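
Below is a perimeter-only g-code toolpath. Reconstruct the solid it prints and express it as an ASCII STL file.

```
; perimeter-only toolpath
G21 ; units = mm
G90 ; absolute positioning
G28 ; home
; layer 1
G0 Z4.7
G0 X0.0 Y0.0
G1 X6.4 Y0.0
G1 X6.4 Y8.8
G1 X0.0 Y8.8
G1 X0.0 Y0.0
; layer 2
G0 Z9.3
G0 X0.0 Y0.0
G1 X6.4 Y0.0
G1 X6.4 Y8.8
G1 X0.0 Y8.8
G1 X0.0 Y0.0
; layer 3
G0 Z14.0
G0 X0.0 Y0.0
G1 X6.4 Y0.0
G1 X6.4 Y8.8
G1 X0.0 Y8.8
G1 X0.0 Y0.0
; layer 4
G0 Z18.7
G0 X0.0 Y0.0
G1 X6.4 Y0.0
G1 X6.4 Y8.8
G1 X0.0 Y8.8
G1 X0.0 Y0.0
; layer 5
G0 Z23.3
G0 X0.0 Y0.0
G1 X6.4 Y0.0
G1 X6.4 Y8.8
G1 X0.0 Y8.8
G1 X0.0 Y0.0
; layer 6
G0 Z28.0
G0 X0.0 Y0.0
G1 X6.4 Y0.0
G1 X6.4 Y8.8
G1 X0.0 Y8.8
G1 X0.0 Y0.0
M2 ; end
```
solid part
  facet normal 0.0000 0.0000 -1.0000
    outer loop
      vertex 6.4 8.8 0.0
      vertex 6.4 0.0 0.0
      vertex 0.0 0.0 0.0
    endloop
  endfacet
  facet normal 0.0000 0.0000 -1.0000
    outer loop
      vertex 0.0 8.8 0.0
      vertex 6.4 8.8 0.0
      vertex 0.0 0.0 0.0
    endloop
  endfacet
  facet normal 0.0000 0.0000 1.0000
    outer loop
      vertex 0.0 0.0 28.0
      vertex 6.4 0.0 28.0
      vertex 6.4 8.8 28.0
    endloop
  endfacet
  facet normal 0.0000 0.0000 1.0000
    outer loop
      vertex 0.0 0.0 28.0
      vertex 6.4 8.8 28.0
      vertex 0.0 8.8 28.0
    endloop
  endfacet
  facet normal 0.0000 -1.0000 0.0000
    outer loop
      vertex 0.0 0.0 0.0
      vertex 6.4 0.0 0.0
      vertex 6.4 0.0 28.0
    endloop
  endfacet
  facet normal 0.0000 -1.0000 0.0000
    outer loop
      vertex 0.0 0.0 0.0
      vertex 6.4 0.0 28.0
      vertex 0.0 0.0 28.0
    endloop
  endfacet
  facet normal 0.0000 1.0000 0.0000
    outer loop
      vertex 6.4 8.8 28.0
      vertex 6.4 8.8 0.0
      vertex 0.0 8.8 0.0
    endloop
  endfacet
  facet normal 0.0000 1.0000 0.0000
    outer loop
      vertex 0.0 8.8 28.0
      vertex 6.4 8.8 28.0
      vertex 0.0 8.8 0.0
    endloop
  endfacet
  facet normal -1.0000 0.0000 0.0000
    outer loop
      vertex 0.0 8.8 28.0
      vertex 0.0 8.8 0.0
      vertex 0.0 0.0 0.0
    endloop
  endfacet
  facet normal -1.0000 0.0000 0.0000
    outer loop
      vertex 0.0 0.0 28.0
      vertex 0.0 8.8 28.0
      vertex 0.0 0.0 0.0
    endloop
  endfacet
  facet normal 1.0000 0.0000 0.0000
    outer loop
      vertex 6.4 0.0 0.0
      vertex 6.4 8.8 0.0
      vertex 6.4 8.8 28.0
    endloop
  endfacet
  facet normal 1.0000 0.0000 0.0000
    outer loop
      vertex 6.4 0.0 0.0
      vertex 6.4 8.8 28.0
      vertex 6.4 0.0 28.0
    endloop
  endfacet
endsolid part

The G0 Z moves step by Δz≈4.7 mm. Every layer's G1 loop is the same polygon, so the solid is a straight extrusion of it from z=0 to z≈28. Closing with flat bottom and top caps and triangulating gives 12 facets — a rectangular box, roughly 6.4 × 8.8 mm footprint and 28 mm tall.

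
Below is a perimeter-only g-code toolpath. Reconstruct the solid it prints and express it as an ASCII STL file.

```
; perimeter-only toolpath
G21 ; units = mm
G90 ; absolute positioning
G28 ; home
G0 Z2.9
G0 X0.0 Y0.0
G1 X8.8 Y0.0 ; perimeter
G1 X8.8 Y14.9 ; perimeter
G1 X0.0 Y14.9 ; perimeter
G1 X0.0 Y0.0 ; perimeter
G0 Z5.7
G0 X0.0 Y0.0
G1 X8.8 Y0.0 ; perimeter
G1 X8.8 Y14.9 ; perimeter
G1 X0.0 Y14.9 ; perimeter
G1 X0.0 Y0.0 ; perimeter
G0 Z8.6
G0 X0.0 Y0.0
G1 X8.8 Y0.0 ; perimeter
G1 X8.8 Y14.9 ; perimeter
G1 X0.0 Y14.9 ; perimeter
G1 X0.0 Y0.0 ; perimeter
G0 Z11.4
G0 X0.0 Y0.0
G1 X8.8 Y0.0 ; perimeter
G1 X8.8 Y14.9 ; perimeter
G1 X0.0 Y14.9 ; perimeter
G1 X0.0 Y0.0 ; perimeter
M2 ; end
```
solid part
  facet normal 0.0000 0.0000 -1.0000
    outer loop
      vertex 8.8 14.9 0.0
      vertex 8.8 0.0 0.0
      vertex 0.0 0.0 0.0
    endloop
  endfacet
  facet normal 0.0000 0.0000 -1.0000
    outer loop
      vertex 0.0 14.9 0.0
      vertex 8.8 14.9 0.0
      vertex 0.0 0.0 0.0
    endloop
  endfacet
  facet normal 0.0000 0.0000 1.0000
    outer loop
      vertex 0.0 0.0 11.4
      vertex 8.8 0.0 11.4
      vertex 8.8 14.9 11.4
    endloop
  endfacet
  facet normal 0.0000 0.0000 1.0000
    outer loop
      vertex 0.0 0.0 11.4
      vertex 8.8 14.9 11.4
      vertex 0.0 14.9 11.4
    endloop
  endfacet
  facet normal 0.0000 -1.0000 0.0000
    outer loop
      vertex 0.0 0.0 0.0
      vertex 8.8 0.0 0.0
      vertex 8.8 0.0 11.4
    endloop
  endfacet
  facet normal 0.0000 -1.0000 0.0000
    outer loop
      vertex 0.0 0.0 0.0
      vertex 8.8 0.0 11.4
      vertex 0.0 0.0 11.4
    endloop
  endfacet
  facet normal 0.0000 1.0000 0.0000
    outer loop
      vertex 8.8 14.9 11.4
      vertex 8.8 14.9 0.0
      vertex 0.0 14.9 0.0
    endloop
  endfacet
  facet normal 0.0000 1.0000 0.0000
    outer loop
      vertex 0.0 14.9 11.4
      vertex 8.8 14.9 11.4
      vertex 0.0 14.9 0.0
    endloop
  endfacet
  facet normal -1.0000 0.0000 0.0000
    outer loop
      vertex 0.0 14.9 11.4
      vertex 0.0 14.9 0.0
      vertex 0.0 0.0 0.0
    endloop
  endfacet
  facet normal -1.0000 0.0000 0.0000
    outer loop
      vertex 0.0 0.0 11.4
      vertex 0.0 14.9 11.4
      vertex 0.0 0.0 0.0
    endloop
  endfacet
  facet normal 1.0000 0.0000 0.0000
    outer loop
      vertex 8.8 0.0 0.0
      vertex 8.8 14.9 0.0
      vertex 8.8 14.9 11.4
    endloop
  endfacet
  facet normal 1.0000 0.0000 0.0000
    outer loop
      vertex 8.8 0.0 0.0
      vertex 8.8 14.9 11.4
      vertex 8.8 0.0 11.4
    endloop
  endfacet
endsolid part

The G0 Z moves step by Δz≈2.9 mm. Every layer's G1 loop is the same polygon, so the solid is a straight extrusion of it from z=0 to z≈11.4. Closing with flat bottom and top caps and triangulating gives 12 facets — a rectangular box, roughly 8.8 × 14.9 mm footprint and 11.4 mm tall.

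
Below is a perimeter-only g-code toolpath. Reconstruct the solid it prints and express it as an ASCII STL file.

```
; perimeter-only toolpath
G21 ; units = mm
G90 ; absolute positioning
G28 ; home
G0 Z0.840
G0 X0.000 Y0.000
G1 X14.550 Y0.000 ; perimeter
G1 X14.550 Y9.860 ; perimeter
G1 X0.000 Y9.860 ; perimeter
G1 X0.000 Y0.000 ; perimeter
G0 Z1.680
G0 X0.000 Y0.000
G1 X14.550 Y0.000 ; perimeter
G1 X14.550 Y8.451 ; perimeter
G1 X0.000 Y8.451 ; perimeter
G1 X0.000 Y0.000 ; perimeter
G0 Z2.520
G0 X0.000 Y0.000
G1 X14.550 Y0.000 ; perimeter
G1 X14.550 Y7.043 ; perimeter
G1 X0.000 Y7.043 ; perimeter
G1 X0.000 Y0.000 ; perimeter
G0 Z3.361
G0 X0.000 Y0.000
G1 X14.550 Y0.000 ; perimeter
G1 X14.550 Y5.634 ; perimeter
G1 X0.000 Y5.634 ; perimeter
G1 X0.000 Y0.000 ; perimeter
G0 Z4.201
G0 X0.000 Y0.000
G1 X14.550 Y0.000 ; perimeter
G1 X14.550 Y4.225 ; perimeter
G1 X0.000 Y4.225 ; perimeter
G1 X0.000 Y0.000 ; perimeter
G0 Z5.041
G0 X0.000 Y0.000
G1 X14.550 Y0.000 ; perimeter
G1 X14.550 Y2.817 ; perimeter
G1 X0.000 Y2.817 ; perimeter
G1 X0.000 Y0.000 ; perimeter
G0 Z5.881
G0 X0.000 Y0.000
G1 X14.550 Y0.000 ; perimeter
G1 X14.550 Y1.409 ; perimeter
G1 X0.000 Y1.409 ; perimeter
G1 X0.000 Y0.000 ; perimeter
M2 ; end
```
solid part
  facet normal 0.0000 0.0000 -1.0000
    outer loop
      vertex 14.550 11.268 0.000
      vertex 14.550 0.000 0.000
      vertex 0.000 0.000 0.000
    endloop
  endfacet
  facet normal 0.0000 0.0000 -1.0000
    outer loop
      vertex 0.000 11.268 0.000
      vertex 14.550 11.268 0.000
      vertex 0.000 0.000 0.000
    endloop
  endfacet
  facet normal 0.0000 -1.0000 0.0000
    outer loop
      vertex 0.000 0.000 0.000
      vertex 14.550 0.000 0.000
      vertex 14.550 0.000 6.721
    endloop
  endfacet
  facet normal 0.0000 -1.0000 0.0000
    outer loop
      vertex 0.000 0.000 0.000
      vertex 14.550 0.000 6.721
      vertex 0.000 0.000 6.721
    endloop
  endfacet
  facet normal 0.0000 0.5123 0.8588
    outer loop
      vertex 0.000 0.000 6.721
      vertex 14.550 0.000 6.721
      vertex 14.550 11.268 0.000
    endloop
  endfacet
  facet normal 0.0000 0.5123 0.8588
    outer loop
      vertex 0.000 0.000 6.721
      vertex 14.550 11.268 0.000
      vertex 0.000 11.268 0.000
    endloop
  endfacet
  facet normal -1.0000 0.0000 0.0000
    outer loop
      vertex 0.000 0.000 6.721
      vertex 0.000 11.268 0.000
      vertex 0.000 0.000 0.000
    endloop
  endfacet
  facet normal 1.0000 0.0000 0.0000
    outer loop
      vertex 14.550 0.000 0.000
      vertex 14.550 11.268 0.000
      vertex 14.550 0.000 6.721
    endloop
  endfacet
endsolid part

The G0 Z moves step by Δz≈0.840 mm. The G1 loops shrink linearly with z, so the solid tapers from its base footprint up to z≈6.72. Closing with a flat bottom cap and the tapered top and triangulating gives 8 facets — a wedge (ramp): 14.6 × 11.3 mm base, rising to 6.72 mm along the y=0 edge and sloping linearly to z=0 at y=11.3.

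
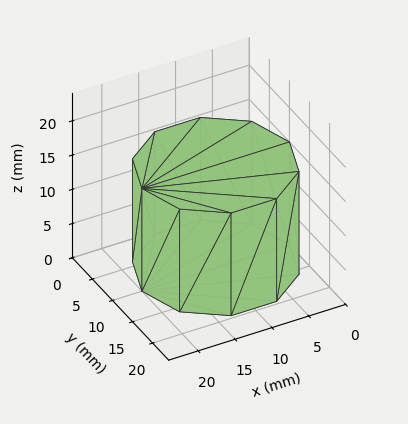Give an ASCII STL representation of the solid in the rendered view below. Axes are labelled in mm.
Reading the render: the shape is a regular 10-sided prism (a cylinder approximated with 10 flat sides), circumscribed radius ≈ 10 mm, height ≈ 15 mm (dimensions read to the nearest mm from the axis ticks). For the STL, each face is triangulated and given an outward normal.

solid part
  facet normal 0.0000 0.0000 -1.0000
    outer loop
      vertex 13.090 19.511 0.000
      vertex 18.090 15.878 0.000
      vertex 20.000 10.000 0.000
    endloop
  endfacet
  facet normal 0.0000 0.0000 -1.0000
    outer loop
      vertex 6.910 19.511 0.000
      vertex 13.090 19.511 0.000
      vertex 20.000 10.000 0.000
    endloop
  endfacet
  facet normal 0.0000 0.0000 -1.0000
    outer loop
      vertex 1.910 15.878 0.000
      vertex 6.910 19.511 0.000
      vertex 20.000 10.000 0.000
    endloop
  endfacet
  facet normal 0.0000 0.0000 -1.0000
    outer loop
      vertex 0.000 10.000 0.000
      vertex 1.910 15.878 0.000
      vertex 20.000 10.000 0.000
    endloop
  endfacet
  facet normal 0.0000 0.0000 -1.0000
    outer loop
      vertex 1.910 4.122 0.000
      vertex 0.000 10.000 0.000
      vertex 20.000 10.000 0.000
    endloop
  endfacet
  facet normal 0.0000 0.0000 -1.0000
    outer loop
      vertex 6.910 0.489 0.000
      vertex 1.910 4.122 0.000
      vertex 20.000 10.000 0.000
    endloop
  endfacet
  facet normal 0.0000 0.0000 -1.0000
    outer loop
      vertex 13.090 0.489 0.000
      vertex 6.910 0.489 0.000
      vertex 20.000 10.000 0.000
    endloop
  endfacet
  facet normal 0.0000 0.0000 -1.0000
    outer loop
      vertex 18.090 4.122 0.000
      vertex 13.090 0.489 0.000
      vertex 20.000 10.000 0.000
    endloop
  endfacet
  facet normal 0.0000 0.0000 1.0000
    outer loop
      vertex 20.000 10.000 15.000
      vertex 18.090 15.878 15.000
      vertex 13.090 19.511 15.000
    endloop
  endfacet
  facet normal 0.0000 0.0000 1.0000
    outer loop
      vertex 20.000 10.000 15.000
      vertex 13.090 19.511 15.000
      vertex 6.910 19.511 15.000
    endloop
  endfacet
  facet normal 0.0000 0.0000 1.0000
    outer loop
      vertex 20.000 10.000 15.000
      vertex 6.910 19.511 15.000
      vertex 1.910 15.878 15.000
    endloop
  endfacet
  facet normal 0.0000 0.0000 1.0000
    outer loop
      vertex 20.000 10.000 15.000
      vertex 1.910 15.878 15.000
      vertex 0.000 10.000 15.000
    endloop
  endfacet
  facet normal 0.0000 0.0000 1.0000
    outer loop
      vertex 20.000 10.000 15.000
      vertex 0.000 10.000 15.000
      vertex 1.910 4.122 15.000
    endloop
  endfacet
  facet normal 0.0000 0.0000 1.0000
    outer loop
      vertex 20.000 10.000 15.000
      vertex 1.910 4.122 15.000
      vertex 6.910 0.489 15.000
    endloop
  endfacet
  facet normal 0.0000 0.0000 1.0000
    outer loop
      vertex 20.000 10.000 15.000
      vertex 6.910 0.489 15.000
      vertex 13.090 0.489 15.000
    endloop
  endfacet
  facet normal 0.0000 0.0000 1.0000
    outer loop
      vertex 20.000 10.000 15.000
      vertex 13.090 0.489 15.000
      vertex 18.090 4.122 15.000
    endloop
  endfacet
  facet normal 0.9511 0.3090 0.0000
    outer loop
      vertex 20.000 10.000 0.000
      vertex 18.090 15.878 0.000
      vertex 18.090 15.878 15.000
    endloop
  endfacet
  facet normal 0.9511 0.3090 0.0000
    outer loop
      vertex 20.000 10.000 0.000
      vertex 18.090 15.878 15.000
      vertex 20.000 10.000 15.000
    endloop
  endfacet
  facet normal 0.5878 0.8090 0.0000
    outer loop
      vertex 18.090 15.878 0.000
      vertex 13.090 19.511 0.000
      vertex 13.090 19.511 15.000
    endloop
  endfacet
  facet normal 0.5878 0.8090 0.0000
    outer loop
      vertex 18.090 15.878 0.000
      vertex 13.090 19.511 15.000
      vertex 18.090 15.878 15.000
    endloop
  endfacet
  facet normal 0.0000 1.0000 0.0000
    outer loop
      vertex 13.090 19.511 0.000
      vertex 6.910 19.511 0.000
      vertex 6.910 19.511 15.000
    endloop
  endfacet
  facet normal 0.0000 1.0000 0.0000
    outer loop
      vertex 13.090 19.511 0.000
      vertex 6.910 19.511 15.000
      vertex 13.090 19.511 15.000
    endloop
  endfacet
  facet normal -0.5878 0.8090 0.0000
    outer loop
      vertex 6.910 19.511 0.000
      vertex 1.910 15.878 0.000
      vertex 1.910 15.878 15.000
    endloop
  endfacet
  facet normal -0.5878 0.8090 0.0000
    outer loop
      vertex 6.910 19.511 0.000
      vertex 1.910 15.878 15.000
      vertex 6.910 19.511 15.000
    endloop
  endfacet
  facet normal -0.9511 0.3090 0.0000
    outer loop
      vertex 1.910 15.878 0.000
      vertex 0.000 10.000 0.000
      vertex 0.000 10.000 15.000
    endloop
  endfacet
  facet normal -0.9511 0.3090 0.0000
    outer loop
      vertex 1.910 15.878 0.000
      vertex 0.000 10.000 15.000
      vertex 1.910 15.878 15.000
    endloop
  endfacet
  facet normal -0.9511 -0.3090 0.0000
    outer loop
      vertex 0.000 10.000 0.000
      vertex 1.910 4.122 0.000
      vertex 1.910 4.122 15.000
    endloop
  endfacet
  facet normal -0.9511 -0.3090 0.0000
    outer loop
      vertex 0.000 10.000 0.000
      vertex 1.910 4.122 15.000
      vertex 0.000 10.000 15.000
    endloop
  endfacet
  facet normal -0.5878 -0.8090 0.0000
    outer loop
      vertex 1.910 4.122 0.000
      vertex 6.910 0.489 0.000
      vertex 6.910 0.489 15.000
    endloop
  endfacet
  facet normal -0.5878 -0.8090 0.0000
    outer loop
      vertex 1.910 4.122 0.000
      vertex 6.910 0.489 15.000
      vertex 1.910 4.122 15.000
    endloop
  endfacet
  facet normal 0.0000 -1.0000 0.0000
    outer loop
      vertex 6.910 0.489 0.000
      vertex 13.090 0.489 0.000
      vertex 13.090 0.489 15.000
    endloop
  endfacet
  facet normal 0.0000 -1.0000 0.0000
    outer loop
      vertex 6.910 0.489 0.000
      vertex 13.090 0.489 15.000
      vertex 6.910 0.489 15.000
    endloop
  endfacet
  facet normal 0.5878 -0.8090 0.0000
    outer loop
      vertex 13.090 0.489 0.000
      vertex 18.090 4.122 0.000
      vertex 18.090 4.122 15.000
    endloop
  endfacet
  facet normal 0.5878 -0.8090 0.0000
    outer loop
      vertex 13.090 0.489 0.000
      vertex 18.090 4.122 15.000
      vertex 13.090 0.489 15.000
    endloop
  endfacet
  facet normal 0.9511 -0.3090 0.0000
    outer loop
      vertex 18.090 4.122 0.000
      vertex 20.000 10.000 0.000
      vertex 20.000 10.000 15.000
    endloop
  endfacet
  facet normal 0.9511 -0.3090 0.0000
    outer loop
      vertex 18.090 4.122 0.000
      vertex 20.000 10.000 15.000
      vertex 18.090 4.122 15.000
    endloop
  endfacet
endsolid part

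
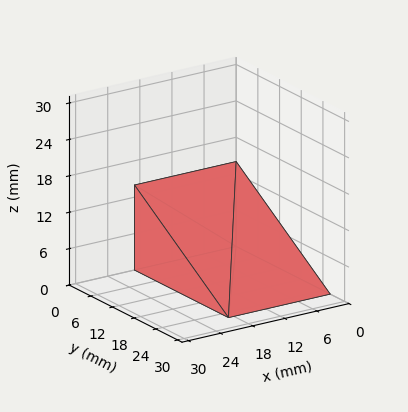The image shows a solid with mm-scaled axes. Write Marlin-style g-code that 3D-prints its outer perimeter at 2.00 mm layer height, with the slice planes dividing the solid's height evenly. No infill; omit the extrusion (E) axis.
Reading the render: the shape is a wedge (ramp): 19 × 26 mm base, rising to 14 mm along the y=0 edge and sloping linearly to z=0 at y=26 (dimensions read to the nearest mm from the axis ticks). For the g-code, the solid's height is divided into equal slices at the stated Δz and each level perimeter traced with G1 moves after a G0 lift.

; perimeter-only toolpath
G21 ; units = mm
G90 ; absolute positioning
G28 ; home
; layer 1
G0 Z2.00
G0 X0.00 Y0.00
G1 X19.00 Y0.00
G1 X19.00 Y22.29
G1 X0.00 Y22.29
G1 X0.00 Y0.00
; layer 2
G0 Z4.00
G0 X0.00 Y0.00
G1 X19.00 Y0.00
G1 X19.00 Y18.57
G1 X0.00 Y18.57
G1 X0.00 Y0.00
; layer 3
G0 Z6.00
G0 X0.00 Y0.00
G1 X19.00 Y0.00
G1 X19.00 Y14.86
G1 X0.00 Y14.86
G1 X0.00 Y0.00
; layer 4
G0 Z8.00
G0 X0.00 Y0.00
G1 X19.00 Y0.00
G1 X19.00 Y11.14
G1 X0.00 Y11.14
G1 X0.00 Y0.00
; layer 5
G0 Z10.00
G0 X0.00 Y0.00
G1 X19.00 Y0.00
G1 X19.00 Y7.43
G1 X0.00 Y7.43
G1 X0.00 Y0.00
; layer 6
G0 Z12.00
G0 X0.00 Y0.00
G1 X19.00 Y0.00
G1 X19.00 Y3.71
G1 X0.00 Y3.71
G1 X0.00 Y0.00
M2 ; end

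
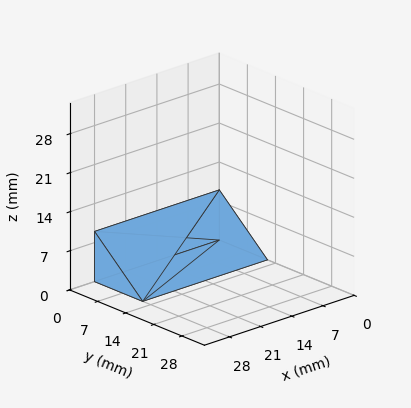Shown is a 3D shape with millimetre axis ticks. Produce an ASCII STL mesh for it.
Reading the render: the shape is a wedge (ramp): 28 × 12 mm base, rising to 9 mm along the y=0 edge and sloping linearly to z=0 at y=12 (dimensions read to the nearest mm from the axis ticks). For the STL, each face is triangulated and given an outward normal.

solid part
  facet normal 0.0000 0.0000 -1.0000
    outer loop
      vertex 28.0 12.0 0.0
      vertex 28.0 0.0 0.0
      vertex 0.0 0.0 0.0
    endloop
  endfacet
  facet normal 0.0000 0.0000 -1.0000
    outer loop
      vertex 0.0 12.0 0.0
      vertex 28.0 12.0 0.0
      vertex 0.0 0.0 0.0
    endloop
  endfacet
  facet normal 0.0000 -1.0000 0.0000
    outer loop
      vertex 0.0 0.0 0.0
      vertex 28.0 0.0 0.0
      vertex 28.0 0.0 9.0
    endloop
  endfacet
  facet normal 0.0000 -1.0000 0.0000
    outer loop
      vertex 0.0 0.0 0.0
      vertex 28.0 0.0 9.0
      vertex 0.0 0.0 9.0
    endloop
  endfacet
  facet normal 0.0000 0.6000 0.8000
    outer loop
      vertex 0.0 0.0 9.0
      vertex 28.0 0.0 9.0
      vertex 28.0 12.0 0.0
    endloop
  endfacet
  facet normal 0.0000 0.6000 0.8000
    outer loop
      vertex 0.0 0.0 9.0
      vertex 28.0 12.0 0.0
      vertex 0.0 12.0 0.0
    endloop
  endfacet
  facet normal -1.0000 0.0000 0.0000
    outer loop
      vertex 0.0 0.0 9.0
      vertex 0.0 12.0 0.0
      vertex 0.0 0.0 0.0
    endloop
  endfacet
  facet normal 1.0000 0.0000 0.0000
    outer loop
      vertex 28.0 0.0 0.0
      vertex 28.0 12.0 0.0
      vertex 28.0 0.0 9.0
    endloop
  endfacet
endsolid part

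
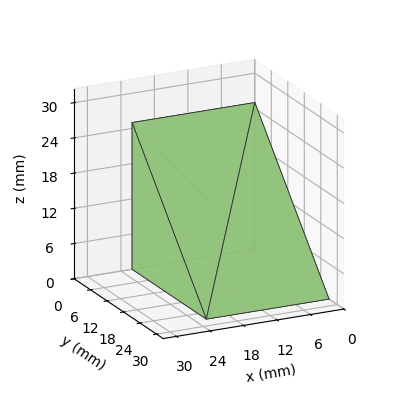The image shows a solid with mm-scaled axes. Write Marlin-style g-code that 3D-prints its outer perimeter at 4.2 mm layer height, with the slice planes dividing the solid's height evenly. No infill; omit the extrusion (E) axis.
Reading the render: the shape is a wedge (ramp): 22 × 27 mm base, rising to 25 mm along the y=0 edge and sloping linearly to z=0 at y=27 (dimensions read to the nearest mm from the axis ticks). For the g-code, the solid's height is divided into equal slices at the stated Δz and each level perimeter traced with G1 moves after a G0 lift.

; perimeter-only toolpath
G21 ; units = mm
G90 ; absolute positioning
G28 ; home
; layer 1
G0 Z4.2
G0 X0.0 Y0.0
G1 X22.0 Y0.0
G1 X22.0 Y22.5
G1 X0.0 Y22.5
G1 X0.0 Y0.0
; layer 2
G0 Z8.3
G0 X0.0 Y0.0
G1 X22.0 Y0.0
G1 X22.0 Y18.0
G1 X0.0 Y18.0
G1 X0.0 Y0.0
; layer 3
G0 Z12.5
G0 X0.0 Y0.0
G1 X22.0 Y0.0
G1 X22.0 Y13.5
G1 X0.0 Y13.5
G1 X0.0 Y0.0
; layer 4
G0 Z16.7
G0 X0.0 Y0.0
G1 X22.0 Y0.0
G1 X22.0 Y9.0
G1 X0.0 Y9.0
G1 X0.0 Y0.0
; layer 5
G0 Z20.8
G0 X0.0 Y0.0
G1 X22.0 Y0.0
G1 X22.0 Y4.5
G1 X0.0 Y4.5
G1 X0.0 Y0.0
M2 ; end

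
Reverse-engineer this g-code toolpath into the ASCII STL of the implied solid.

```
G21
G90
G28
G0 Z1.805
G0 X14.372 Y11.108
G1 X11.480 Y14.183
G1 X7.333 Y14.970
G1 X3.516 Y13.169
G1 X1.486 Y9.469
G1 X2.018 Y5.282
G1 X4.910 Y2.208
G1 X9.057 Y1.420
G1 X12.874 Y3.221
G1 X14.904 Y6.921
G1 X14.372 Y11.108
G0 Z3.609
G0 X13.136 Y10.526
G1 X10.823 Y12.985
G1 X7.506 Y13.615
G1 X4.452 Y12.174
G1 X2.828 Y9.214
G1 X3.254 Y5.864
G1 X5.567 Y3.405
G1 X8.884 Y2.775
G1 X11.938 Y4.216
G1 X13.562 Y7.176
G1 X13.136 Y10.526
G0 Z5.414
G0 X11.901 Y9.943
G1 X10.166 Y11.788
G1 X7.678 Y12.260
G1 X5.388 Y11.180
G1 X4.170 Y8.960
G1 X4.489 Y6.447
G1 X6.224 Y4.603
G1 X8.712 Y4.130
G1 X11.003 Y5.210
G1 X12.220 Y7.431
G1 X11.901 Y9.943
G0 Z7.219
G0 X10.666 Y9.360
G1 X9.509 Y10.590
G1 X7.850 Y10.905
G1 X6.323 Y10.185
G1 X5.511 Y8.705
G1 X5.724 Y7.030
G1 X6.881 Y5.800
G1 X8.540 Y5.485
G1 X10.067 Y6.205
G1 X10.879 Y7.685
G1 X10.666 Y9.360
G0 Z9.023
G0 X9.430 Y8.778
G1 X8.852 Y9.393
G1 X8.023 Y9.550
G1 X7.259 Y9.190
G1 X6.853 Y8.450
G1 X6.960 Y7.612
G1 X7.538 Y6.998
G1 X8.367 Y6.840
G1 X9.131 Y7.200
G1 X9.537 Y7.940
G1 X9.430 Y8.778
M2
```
solid part
  facet normal 0.0000 0.0000 -1.0000
    outer loop
      vertex 7.161 16.325 0.000
      vertex 12.137 15.380 0.000
      vertex 15.607 11.691 0.000
    endloop
  endfacet
  facet normal 0.0000 0.0000 -1.0000
    outer loop
      vertex 2.580 14.164 0.000
      vertex 7.161 16.325 0.000
      vertex 15.607 11.691 0.000
    endloop
  endfacet
  facet normal 0.0000 0.0000 -1.0000
    outer loop
      vertex 0.144 9.724 0.000
      vertex 2.580 14.164 0.000
      vertex 15.607 11.691 0.000
    endloop
  endfacet
  facet normal 0.0000 0.0000 -1.0000
    outer loop
      vertex 0.783 4.699 0.000
      vertex 0.144 9.724 0.000
      vertex 15.607 11.691 0.000
    endloop
  endfacet
  facet normal 0.0000 0.0000 -1.0000
    outer loop
      vertex 4.253 1.010 0.000
      vertex 0.783 4.699 0.000
      vertex 15.607 11.691 0.000
    endloop
  endfacet
  facet normal 0.0000 0.0000 -1.0000
    outer loop
      vertex 9.229 0.065 0.000
      vertex 4.253 1.010 0.000
      vertex 15.607 11.691 0.000
    endloop
  endfacet
  facet normal 0.0000 0.0000 -1.0000
    outer loop
      vertex 13.810 2.226 0.000
      vertex 9.229 0.065 0.000
      vertex 15.607 11.691 0.000
    endloop
  endfacet
  facet normal 0.0000 0.0000 -1.0000
    outer loop
      vertex 16.246 6.666 0.000
      vertex 13.810 2.226 0.000
      vertex 15.607 11.691 0.000
    endloop
  endfacet
  facet normal 0.5912 0.5561 0.5842
    outer loop
      vertex 15.607 11.691 0.000
      vertex 12.137 15.380 0.000
      vertex 8.195 8.195 10.828
    endloop
  endfacet
  facet normal 0.1514 0.7973 0.5842
    outer loop
      vertex 12.137 15.380 0.000
      vertex 7.161 16.325 0.000
      vertex 8.195 8.195 10.828
    endloop
  endfacet
  facet normal -0.3463 0.7340 0.5842
    outer loop
      vertex 7.161 16.325 0.000
      vertex 2.580 14.164 0.000
      vertex 8.195 8.195 10.828
    endloop
  endfacet
  facet normal -0.7116 0.3904 0.5842
    outer loop
      vertex 2.580 14.164 0.000
      vertex 0.144 9.724 0.000
      vertex 8.195 8.195 10.828
    endloop
  endfacet
  facet normal -0.8051 -0.1024 0.5842
    outer loop
      vertex 0.144 9.724 0.000
      vertex 0.783 4.699 0.000
      vertex 8.195 8.195 10.828
    endloop
  endfacet
  facet normal -0.5912 -0.5561 0.5842
    outer loop
      vertex 0.783 4.699 0.000
      vertex 4.253 1.010 0.000
      vertex 8.195 8.195 10.828
    endloop
  endfacet
  facet normal -0.1514 -0.7973 0.5842
    outer loop
      vertex 4.253 1.010 0.000
      vertex 9.229 0.065 0.000
      vertex 8.195 8.195 10.828
    endloop
  endfacet
  facet normal 0.3463 -0.7340 0.5842
    outer loop
      vertex 9.229 0.065 0.000
      vertex 13.810 2.226 0.000
      vertex 8.195 8.195 10.828
    endloop
  endfacet
  facet normal 0.7116 -0.3904 0.5842
    outer loop
      vertex 13.810 2.226 0.000
      vertex 16.246 6.666 0.000
      vertex 8.195 8.195 10.828
    endloop
  endfacet
  facet normal 0.8051 0.1024 0.5842
    outer loop
      vertex 16.246 6.666 0.000
      vertex 15.607 11.691 0.000
      vertex 8.195 8.195 10.828
    endloop
  endfacet
endsolid part

The G0 Z moves step by Δz≈1.805 mm. The G1 loops shrink linearly with z, so the solid tapers from its base footprint up to z≈10.8. Closing with a flat bottom cap and the tapered top and triangulating gives 18 facets — a regular 10-sided pyramid, base circumscribed radius ≈ 8.2 mm, apex at z ≈ 10.8 mm.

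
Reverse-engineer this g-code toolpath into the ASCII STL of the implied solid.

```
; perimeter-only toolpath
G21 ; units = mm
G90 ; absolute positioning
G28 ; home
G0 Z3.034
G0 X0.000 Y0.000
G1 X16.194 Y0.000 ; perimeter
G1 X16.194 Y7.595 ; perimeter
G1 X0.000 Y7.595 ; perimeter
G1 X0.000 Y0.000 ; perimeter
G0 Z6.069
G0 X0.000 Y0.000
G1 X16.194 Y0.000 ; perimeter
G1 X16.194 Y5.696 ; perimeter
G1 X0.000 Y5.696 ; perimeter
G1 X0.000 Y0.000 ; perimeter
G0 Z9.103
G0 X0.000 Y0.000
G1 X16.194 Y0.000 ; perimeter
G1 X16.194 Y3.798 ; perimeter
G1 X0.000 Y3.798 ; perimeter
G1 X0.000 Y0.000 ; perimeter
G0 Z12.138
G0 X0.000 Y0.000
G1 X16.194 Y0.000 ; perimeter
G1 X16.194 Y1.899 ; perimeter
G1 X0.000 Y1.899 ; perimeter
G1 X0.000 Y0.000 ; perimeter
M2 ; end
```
solid part
  facet normal 0.0000 0.0000 -1.0000
    outer loop
      vertex 16.194 9.494 0.000
      vertex 16.194 0.000 0.000
      vertex 0.000 0.000 0.000
    endloop
  endfacet
  facet normal 0.0000 0.0000 -1.0000
    outer loop
      vertex 0.000 9.494 0.000
      vertex 16.194 9.494 0.000
      vertex 0.000 0.000 0.000
    endloop
  endfacet
  facet normal 0.0000 -1.0000 0.0000
    outer loop
      vertex 0.000 0.000 0.000
      vertex 16.194 0.000 0.000
      vertex 16.194 0.000 15.172
    endloop
  endfacet
  facet normal 0.0000 -1.0000 0.0000
    outer loop
      vertex 0.000 0.000 0.000
      vertex 16.194 0.000 15.172
      vertex 0.000 0.000 15.172
    endloop
  endfacet
  facet normal 0.0000 0.8477 0.5305
    outer loop
      vertex 0.000 0.000 15.172
      vertex 16.194 0.000 15.172
      vertex 16.194 9.494 0.000
    endloop
  endfacet
  facet normal 0.0000 0.8477 0.5305
    outer loop
      vertex 0.000 0.000 15.172
      vertex 16.194 9.494 0.000
      vertex 0.000 9.494 0.000
    endloop
  endfacet
  facet normal -1.0000 0.0000 0.0000
    outer loop
      vertex 0.000 0.000 15.172
      vertex 0.000 9.494 0.000
      vertex 0.000 0.000 0.000
    endloop
  endfacet
  facet normal 1.0000 0.0000 0.0000
    outer loop
      vertex 16.194 0.000 0.000
      vertex 16.194 9.494 0.000
      vertex 16.194 0.000 15.172
    endloop
  endfacet
endsolid part

The G0 Z moves step by Δz≈3.034 mm. The G1 loops shrink linearly with z, so the solid tapers from its base footprint up to z≈15.2. Closing with a flat bottom cap and the tapered top and triangulating gives 8 facets — a wedge (ramp): 16.2 × 9.49 mm base, rising to 15.2 mm along the y=0 edge and sloping linearly to z=0 at y=9.49.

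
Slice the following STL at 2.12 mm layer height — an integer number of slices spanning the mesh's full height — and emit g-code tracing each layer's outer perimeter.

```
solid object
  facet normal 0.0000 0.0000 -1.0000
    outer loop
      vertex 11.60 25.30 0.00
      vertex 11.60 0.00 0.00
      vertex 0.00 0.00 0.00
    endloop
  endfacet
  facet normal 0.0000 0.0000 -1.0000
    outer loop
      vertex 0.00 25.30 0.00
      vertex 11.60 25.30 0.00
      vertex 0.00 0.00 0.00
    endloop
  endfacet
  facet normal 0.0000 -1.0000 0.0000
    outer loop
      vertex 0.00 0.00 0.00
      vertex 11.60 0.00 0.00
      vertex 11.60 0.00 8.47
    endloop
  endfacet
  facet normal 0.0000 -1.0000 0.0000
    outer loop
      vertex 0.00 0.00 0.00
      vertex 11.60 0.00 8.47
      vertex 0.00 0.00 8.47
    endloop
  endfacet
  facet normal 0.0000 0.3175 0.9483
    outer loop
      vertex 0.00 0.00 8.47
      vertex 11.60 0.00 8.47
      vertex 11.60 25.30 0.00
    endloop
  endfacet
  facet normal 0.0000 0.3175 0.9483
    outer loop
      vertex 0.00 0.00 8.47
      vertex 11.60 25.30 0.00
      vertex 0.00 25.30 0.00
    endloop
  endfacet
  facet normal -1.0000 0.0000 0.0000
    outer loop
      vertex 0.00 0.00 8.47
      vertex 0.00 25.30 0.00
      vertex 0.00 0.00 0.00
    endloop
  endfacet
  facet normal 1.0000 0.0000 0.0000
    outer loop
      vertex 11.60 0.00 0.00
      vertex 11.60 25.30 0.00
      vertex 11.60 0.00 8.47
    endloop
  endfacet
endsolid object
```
; perimeter-only toolpath
G21 ; units = mm
G90 ; absolute positioning
G28 ; home
; layer 1
G0 Z2.12
G0 X0.00 Y0.00
G1 X11.60 Y0.00
G1 X11.60 Y18.98
G1 X0.00 Y18.98
G1 X0.00 Y0.00
; layer 2
G0 Z4.24
G0 X0.00 Y0.00
G1 X11.60 Y0.00
G1 X11.60 Y12.65
G1 X0.00 Y12.65
G1 X0.00 Y0.00
; layer 3
G0 Z6.35
G0 X0.00 Y0.00
G1 X11.60 Y0.00
G1 X11.60 Y6.33
G1 X0.00 Y6.33
G1 X0.00 Y0.00
M2 ; end

The solid is a wedge (ramp): 11.6 × 25.3 mm base, rising to 8.47 mm along the y=0 edge and sloping linearly to z=0 at y=25.3. Slicing at Δz = 2.12 mm — 4 equal slices spanning the solid's height, so layer i sits at z = i·h/4 — gives 3 non-empty perimeters. Each is a 4-segment closed polygon; G0 lifts to the layer z and rapids to the start vertex, then G1 traces the edges. The cross-section shrinks linearly with z (the slice at the apex is degenerate and omitted).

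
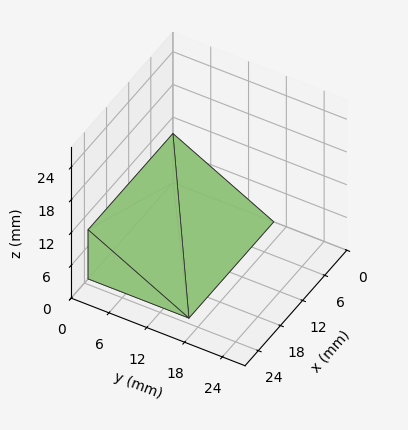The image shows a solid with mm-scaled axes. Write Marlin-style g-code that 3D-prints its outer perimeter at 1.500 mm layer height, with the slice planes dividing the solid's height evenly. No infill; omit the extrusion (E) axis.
Reading the render: the shape is a wedge (ramp): 23 × 16 mm base, rising to 9 mm along the y=0 edge and sloping linearly to z=0 at y=16 (dimensions read to the nearest mm from the axis ticks). For the g-code, the solid's height is divided into equal slices at the stated Δz and each level perimeter traced with G1 moves after a G0 lift.

; perimeter-only toolpath
G21 ; units = mm
G90 ; absolute positioning
G28 ; home
; layer 1
G0 Z1.500
G0 X0.000 Y0.000
G1 X23.000 Y0.000
G1 X23.000 Y13.333
G1 X0.000 Y13.333
G1 X0.000 Y0.000
; layer 2
G0 Z3.000
G0 X0.000 Y0.000
G1 X23.000 Y0.000
G1 X23.000 Y10.667
G1 X0.000 Y10.667
G1 X0.000 Y0.000
; layer 3
G0 Z4.500
G0 X0.000 Y0.000
G1 X23.000 Y0.000
G1 X23.000 Y8.000
G1 X0.000 Y8.000
G1 X0.000 Y0.000
; layer 4
G0 Z6.000
G0 X0.000 Y0.000
G1 X23.000 Y0.000
G1 X23.000 Y5.333
G1 X0.000 Y5.333
G1 X0.000 Y0.000
; layer 5
G0 Z7.500
G0 X0.000 Y0.000
G1 X23.000 Y0.000
G1 X23.000 Y2.667
G1 X0.000 Y2.667
G1 X0.000 Y0.000
M2 ; end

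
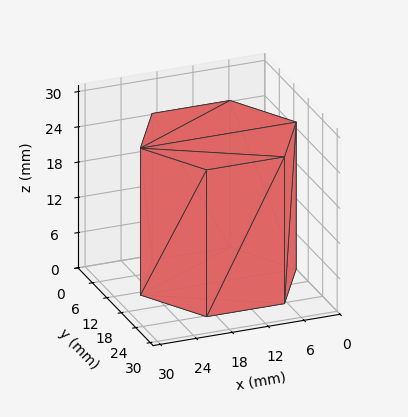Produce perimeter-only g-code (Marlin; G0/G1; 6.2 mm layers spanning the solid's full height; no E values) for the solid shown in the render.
Reading the render: the shape is a regular 6-sided prism (a cylinder approximated with 6 flat sides), circumscribed radius ≈ 13 mm, height ≈ 25 mm (dimensions read to the nearest mm from the axis ticks). For the g-code, the solid's height is divided into equal slices at the stated Δz and each level perimeter traced with G1 moves after a G0 lift.

; perimeter-only toolpath
G21 ; units = mm
G90 ; absolute positioning
G28 ; home
; layer 1
G0 Z6.2
G0 X26.0 Y13.0
G1 X19.5 Y24.3
G1 X6.5 Y24.3
G1 X0.0 Y13.0
G1 X6.5 Y1.7
G1 X19.5 Y1.7
G1 X26.0 Y13.0
; layer 2
G0 Z12.5
G0 X26.0 Y13.0
G1 X19.5 Y24.3
G1 X6.5 Y24.3
G1 X0.0 Y13.0
G1 X6.5 Y1.7
G1 X19.5 Y1.7
G1 X26.0 Y13.0
; layer 3
G0 Z18.8
G0 X26.0 Y13.0
G1 X19.5 Y24.3
G1 X6.5 Y24.3
G1 X0.0 Y13.0
G1 X6.5 Y1.7
G1 X19.5 Y1.7
G1 X26.0 Y13.0
; layer 4
G0 Z25.0
G0 X26.0 Y13.0
G1 X19.5 Y24.3
G1 X6.5 Y24.3
G1 X0.0 Y13.0
G1 X6.5 Y1.7
G1 X19.5 Y1.7
G1 X26.0 Y13.0
M2 ; end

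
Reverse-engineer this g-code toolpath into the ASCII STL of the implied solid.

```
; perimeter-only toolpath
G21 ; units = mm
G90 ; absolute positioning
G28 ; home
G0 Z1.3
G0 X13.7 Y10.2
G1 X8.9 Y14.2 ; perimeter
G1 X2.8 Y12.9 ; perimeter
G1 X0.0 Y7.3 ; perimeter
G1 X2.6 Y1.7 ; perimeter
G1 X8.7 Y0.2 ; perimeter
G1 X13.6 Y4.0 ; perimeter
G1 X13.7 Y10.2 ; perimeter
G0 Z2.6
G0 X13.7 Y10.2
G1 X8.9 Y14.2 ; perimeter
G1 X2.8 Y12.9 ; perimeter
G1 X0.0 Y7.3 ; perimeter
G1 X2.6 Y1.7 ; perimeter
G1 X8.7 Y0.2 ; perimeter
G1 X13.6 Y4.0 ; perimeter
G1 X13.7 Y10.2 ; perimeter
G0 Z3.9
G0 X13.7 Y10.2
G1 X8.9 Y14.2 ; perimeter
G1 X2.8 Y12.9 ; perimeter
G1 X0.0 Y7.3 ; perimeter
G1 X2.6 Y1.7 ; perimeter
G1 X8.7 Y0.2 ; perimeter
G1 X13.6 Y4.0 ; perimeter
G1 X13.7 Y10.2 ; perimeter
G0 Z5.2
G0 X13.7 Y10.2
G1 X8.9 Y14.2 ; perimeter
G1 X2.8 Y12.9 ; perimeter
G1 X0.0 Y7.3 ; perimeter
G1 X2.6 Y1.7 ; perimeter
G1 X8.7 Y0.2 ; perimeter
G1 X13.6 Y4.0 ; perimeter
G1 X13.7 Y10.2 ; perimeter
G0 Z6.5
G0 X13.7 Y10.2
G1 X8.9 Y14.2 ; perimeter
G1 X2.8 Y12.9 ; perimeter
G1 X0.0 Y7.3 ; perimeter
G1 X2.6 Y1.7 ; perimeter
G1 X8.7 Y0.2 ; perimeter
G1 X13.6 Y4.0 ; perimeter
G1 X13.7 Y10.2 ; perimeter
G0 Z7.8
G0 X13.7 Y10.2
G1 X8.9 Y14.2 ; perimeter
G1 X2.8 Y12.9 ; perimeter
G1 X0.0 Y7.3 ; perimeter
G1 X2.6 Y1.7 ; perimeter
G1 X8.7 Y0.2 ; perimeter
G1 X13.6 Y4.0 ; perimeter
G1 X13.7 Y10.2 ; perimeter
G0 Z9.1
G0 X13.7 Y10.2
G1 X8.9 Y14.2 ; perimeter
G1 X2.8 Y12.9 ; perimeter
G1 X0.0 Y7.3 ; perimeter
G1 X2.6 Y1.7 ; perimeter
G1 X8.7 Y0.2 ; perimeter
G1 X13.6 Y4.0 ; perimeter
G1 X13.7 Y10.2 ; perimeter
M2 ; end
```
solid part
  facet normal 0.0000 0.0000 -1.0000
    outer loop
      vertex 2.8 12.9 0.0
      vertex 8.9 14.2 0.0
      vertex 13.7 10.2 0.0
    endloop
  endfacet
  facet normal 0.0000 0.0000 -1.0000
    outer loop
      vertex 0.0 7.3 0.0
      vertex 2.8 12.9 0.0
      vertex 13.7 10.2 0.0
    endloop
  endfacet
  facet normal 0.0000 0.0000 -1.0000
    outer loop
      vertex 2.6 1.7 0.0
      vertex 0.0 7.3 0.0
      vertex 13.7 10.2 0.0
    endloop
  endfacet
  facet normal 0.0000 0.0000 -1.0000
    outer loop
      vertex 8.7 0.2 0.0
      vertex 2.6 1.7 0.0
      vertex 13.7 10.2 0.0
    endloop
  endfacet
  facet normal 0.0000 0.0000 -1.0000
    outer loop
      vertex 13.6 4.0 0.0
      vertex 8.7 0.2 0.0
      vertex 13.7 10.2 0.0
    endloop
  endfacet
  facet normal 0.0000 0.0000 1.0000
    outer loop
      vertex 13.7 10.2 9.1
      vertex 8.9 14.2 9.1
      vertex 2.8 12.9 9.1
    endloop
  endfacet
  facet normal 0.0000 0.0000 1.0000
    outer loop
      vertex 13.7 10.2 9.1
      vertex 2.8 12.9 9.1
      vertex 0.0 7.3 9.1
    endloop
  endfacet
  facet normal 0.0000 0.0000 1.0000
    outer loop
      vertex 13.7 10.2 9.1
      vertex 0.0 7.3 9.1
      vertex 2.6 1.7 9.1
    endloop
  endfacet
  facet normal 0.0000 0.0000 1.0000
    outer loop
      vertex 13.7 10.2 9.1
      vertex 2.6 1.7 9.1
      vertex 8.7 0.2 9.1
    endloop
  endfacet
  facet normal 0.0000 0.0000 1.0000
    outer loop
      vertex 13.7 10.2 9.1
      vertex 8.7 0.2 9.1
      vertex 13.6 4.0 9.1
    endloop
  endfacet
  facet normal 0.6402 0.7682 0.0000
    outer loop
      vertex 13.7 10.2 0.0
      vertex 8.9 14.2 0.0
      vertex 8.9 14.2 9.1
    endloop
  endfacet
  facet normal 0.6402 0.7682 0.0000
    outer loop
      vertex 13.7 10.2 0.0
      vertex 8.9 14.2 9.1
      vertex 13.7 10.2 9.1
    endloop
  endfacet
  facet normal -0.2084 0.9780 0.0000
    outer loop
      vertex 8.9 14.2 0.0
      vertex 2.8 12.9 0.0
      vertex 2.8 12.9 9.1
    endloop
  endfacet
  facet normal -0.2084 0.9780 0.0000
    outer loop
      vertex 8.9 14.2 0.0
      vertex 2.8 12.9 9.1
      vertex 8.9 14.2 9.1
    endloop
  endfacet
  facet normal -0.8944 0.4472 0.0000
    outer loop
      vertex 2.8 12.9 0.0
      vertex 0.0 7.3 0.0
      vertex 0.0 7.3 9.1
    endloop
  endfacet
  facet normal -0.8944 0.4472 0.0000
    outer loop
      vertex 2.8 12.9 0.0
      vertex 0.0 7.3 9.1
      vertex 2.8 12.9 9.1
    endloop
  endfacet
  facet normal -0.9070 -0.4211 0.0000
    outer loop
      vertex 0.0 7.3 0.0
      vertex 2.6 1.7 0.0
      vertex 2.6 1.7 9.1
    endloop
  endfacet
  facet normal -0.9070 -0.4211 0.0000
    outer loop
      vertex 0.0 7.3 0.0
      vertex 2.6 1.7 9.1
      vertex 0.0 7.3 9.1
    endloop
  endfacet
  facet normal -0.2388 -0.9711 0.0000
    outer loop
      vertex 2.6 1.7 0.0
      vertex 8.7 0.2 0.0
      vertex 8.7 0.2 9.1
    endloop
  endfacet
  facet normal -0.2388 -0.9711 0.0000
    outer loop
      vertex 2.6 1.7 0.0
      vertex 8.7 0.2 9.1
      vertex 2.6 1.7 9.1
    endloop
  endfacet
  facet normal 0.6128 -0.7902 0.0000
    outer loop
      vertex 8.7 0.2 0.0
      vertex 13.6 4.0 0.0
      vertex 13.6 4.0 9.1
    endloop
  endfacet
  facet normal 0.6128 -0.7902 0.0000
    outer loop
      vertex 8.7 0.2 0.0
      vertex 13.6 4.0 9.1
      vertex 8.7 0.2 9.1
    endloop
  endfacet
  facet normal 0.9999 -0.0161 0.0000
    outer loop
      vertex 13.6 4.0 0.0
      vertex 13.7 10.2 0.0
      vertex 13.7 10.2 9.1
    endloop
  endfacet
  facet normal 0.9999 -0.0161 0.0000
    outer loop
      vertex 13.6 4.0 0.0
      vertex 13.7 10.2 9.1
      vertex 13.6 4.0 9.1
    endloop
  endfacet
endsolid part

The G0 Z moves step by Δz≈1.3 mm. Every layer's G1 loop is the same polygon, so the solid is a straight extrusion of it from z=0 to z≈9.1. Closing with flat bottom and top caps and triangulating gives 24 facets — a regular 7-sided prism (a cylinder approximated with 7 flat sides), circumscribed radius ≈ 7.2 mm, height ≈ 9.1 mm.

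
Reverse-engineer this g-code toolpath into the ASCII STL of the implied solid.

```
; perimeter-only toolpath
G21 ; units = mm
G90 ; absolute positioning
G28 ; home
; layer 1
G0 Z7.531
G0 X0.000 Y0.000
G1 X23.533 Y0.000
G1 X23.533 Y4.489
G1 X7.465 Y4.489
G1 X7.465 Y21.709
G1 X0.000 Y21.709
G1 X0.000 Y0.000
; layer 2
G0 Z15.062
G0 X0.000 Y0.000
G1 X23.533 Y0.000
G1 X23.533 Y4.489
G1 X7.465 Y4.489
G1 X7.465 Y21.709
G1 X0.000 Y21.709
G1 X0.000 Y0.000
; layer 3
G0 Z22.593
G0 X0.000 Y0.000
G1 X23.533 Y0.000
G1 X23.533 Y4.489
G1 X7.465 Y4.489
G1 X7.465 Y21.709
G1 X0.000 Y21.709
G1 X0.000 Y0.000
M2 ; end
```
solid part
  facet normal 0.0000 0.0000 -1.0000
    outer loop
      vertex 23.533 4.489 0.000
      vertex 23.533 0.000 0.000
      vertex 0.000 0.000 0.000
    endloop
  endfacet
  facet normal 0.0000 0.0000 -1.0000
    outer loop
      vertex 7.465 4.489 0.000
      vertex 23.533 4.489 0.000
      vertex 0.000 0.000 0.000
    endloop
  endfacet
  facet normal 0.0000 0.0000 -1.0000
    outer loop
      vertex 7.465 21.709 0.000
      vertex 7.465 4.489 0.000
      vertex 0.000 0.000 0.000
    endloop
  endfacet
  facet normal 0.0000 0.0000 -1.0000
    outer loop
      vertex 0.000 21.709 0.000
      vertex 7.465 21.709 0.000
      vertex 0.000 0.000 0.000
    endloop
  endfacet
  facet normal 0.0000 0.0000 1.0000
    outer loop
      vertex 0.000 0.000 22.593
      vertex 23.533 0.000 22.593
      vertex 23.533 4.489 22.593
    endloop
  endfacet
  facet normal 0.0000 0.0000 1.0000
    outer loop
      vertex 0.000 0.000 22.593
      vertex 23.533 4.489 22.593
      vertex 7.465 4.489 22.593
    endloop
  endfacet
  facet normal 0.0000 0.0000 1.0000
    outer loop
      vertex 0.000 0.000 22.593
      vertex 7.465 4.489 22.593
      vertex 7.465 21.709 22.593
    endloop
  endfacet
  facet normal 0.0000 0.0000 1.0000
    outer loop
      vertex 0.000 0.000 22.593
      vertex 7.465 21.709 22.593
      vertex 0.000 21.709 22.593
    endloop
  endfacet
  facet normal 0.0000 -1.0000 0.0000
    outer loop
      vertex 0.000 0.000 0.000
      vertex 23.533 0.000 0.000
      vertex 23.533 0.000 22.593
    endloop
  endfacet
  facet normal 0.0000 -1.0000 0.0000
    outer loop
      vertex 0.000 0.000 0.000
      vertex 23.533 0.000 22.593
      vertex 0.000 0.000 22.593
    endloop
  endfacet
  facet normal 1.0000 0.0000 0.0000
    outer loop
      vertex 23.533 0.000 0.000
      vertex 23.533 4.489 0.000
      vertex 23.533 4.489 22.593
    endloop
  endfacet
  facet normal 1.0000 0.0000 0.0000
    outer loop
      vertex 23.533 0.000 0.000
      vertex 23.533 4.489 22.593
      vertex 23.533 0.000 22.593
    endloop
  endfacet
  facet normal 0.0000 1.0000 0.0000
    outer loop
      vertex 23.533 4.489 0.000
      vertex 7.465 4.489 0.000
      vertex 7.465 4.489 22.593
    endloop
  endfacet
  facet normal 0.0000 1.0000 0.0000
    outer loop
      vertex 23.533 4.489 0.000
      vertex 7.465 4.489 22.593
      vertex 23.533 4.489 22.593
    endloop
  endfacet
  facet normal 1.0000 0.0000 0.0000
    outer loop
      vertex 7.465 4.489 0.000
      vertex 7.465 21.709 0.000
      vertex 7.465 21.709 22.593
    endloop
  endfacet
  facet normal 1.0000 0.0000 0.0000
    outer loop
      vertex 7.465 4.489 0.000
      vertex 7.465 21.709 22.593
      vertex 7.465 4.489 22.593
    endloop
  endfacet
  facet normal 0.0000 1.0000 0.0000
    outer loop
      vertex 7.465 21.709 0.000
      vertex 0.000 21.709 0.000
      vertex 0.000 21.709 22.593
    endloop
  endfacet
  facet normal 0.0000 1.0000 0.0000
    outer loop
      vertex 7.465 21.709 0.000
      vertex 0.000 21.709 22.593
      vertex 7.465 21.709 22.593
    endloop
  endfacet
  facet normal -1.0000 0.0000 0.0000
    outer loop
      vertex 0.000 21.709 0.000
      vertex 0.000 0.000 0.000
      vertex 0.000 0.000 22.593
    endloop
  endfacet
  facet normal -1.0000 0.0000 0.0000
    outer loop
      vertex 0.000 21.709 0.000
      vertex 0.000 0.000 22.593
      vertex 0.000 21.709 22.593
    endloop
  endfacet
endsolid part

The G0 Z moves step by Δz≈7.531 mm. Every layer's G1 loop is the same polygon, so the solid is a straight extrusion of it from z=0 to z≈22.6. Closing with flat bottom and top caps and triangulating gives 20 facets — an L-shaped prism: outer 23.5 × 21.7 mm, arm thicknesses ≈ 4.49 mm (horizontal) and 7.46 mm (vertical), extruded 22.6 mm in z.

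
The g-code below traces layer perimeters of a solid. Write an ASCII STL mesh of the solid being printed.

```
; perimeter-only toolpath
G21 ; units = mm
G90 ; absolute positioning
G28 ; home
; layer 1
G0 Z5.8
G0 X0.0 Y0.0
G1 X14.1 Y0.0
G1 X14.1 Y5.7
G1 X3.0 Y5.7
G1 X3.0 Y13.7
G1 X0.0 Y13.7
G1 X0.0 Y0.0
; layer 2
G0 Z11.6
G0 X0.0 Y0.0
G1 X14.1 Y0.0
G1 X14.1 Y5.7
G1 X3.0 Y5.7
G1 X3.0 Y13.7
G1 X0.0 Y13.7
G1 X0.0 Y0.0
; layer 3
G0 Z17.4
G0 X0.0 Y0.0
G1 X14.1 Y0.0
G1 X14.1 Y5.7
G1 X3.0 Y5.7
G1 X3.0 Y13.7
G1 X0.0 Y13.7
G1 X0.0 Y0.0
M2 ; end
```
solid part
  facet normal 0.0000 0.0000 -1.0000
    outer loop
      vertex 14.1 5.7 0.0
      vertex 14.1 0.0 0.0
      vertex 0.0 0.0 0.0
    endloop
  endfacet
  facet normal 0.0000 0.0000 -1.0000
    outer loop
      vertex 3.0 5.7 0.0
      vertex 14.1 5.7 0.0
      vertex 0.0 0.0 0.0
    endloop
  endfacet
  facet normal 0.0000 0.0000 -1.0000
    outer loop
      vertex 3.0 13.7 0.0
      vertex 3.0 5.7 0.0
      vertex 0.0 0.0 0.0
    endloop
  endfacet
  facet normal 0.0000 0.0000 -1.0000
    outer loop
      vertex 0.0 13.7 0.0
      vertex 3.0 13.7 0.0
      vertex 0.0 0.0 0.0
    endloop
  endfacet
  facet normal 0.0000 0.0000 1.0000
    outer loop
      vertex 0.0 0.0 17.4
      vertex 14.1 0.0 17.4
      vertex 14.1 5.7 17.4
    endloop
  endfacet
  facet normal 0.0000 0.0000 1.0000
    outer loop
      vertex 0.0 0.0 17.4
      vertex 14.1 5.7 17.4
      vertex 3.0 5.7 17.4
    endloop
  endfacet
  facet normal 0.0000 0.0000 1.0000
    outer loop
      vertex 0.0 0.0 17.4
      vertex 3.0 5.7 17.4
      vertex 3.0 13.7 17.4
    endloop
  endfacet
  facet normal 0.0000 0.0000 1.0000
    outer loop
      vertex 0.0 0.0 17.4
      vertex 3.0 13.7 17.4
      vertex 0.0 13.7 17.4
    endloop
  endfacet
  facet normal 0.0000 -1.0000 0.0000
    outer loop
      vertex 0.0 0.0 0.0
      vertex 14.1 0.0 0.0
      vertex 14.1 0.0 17.4
    endloop
  endfacet
  facet normal 0.0000 -1.0000 0.0000
    outer loop
      vertex 0.0 0.0 0.0
      vertex 14.1 0.0 17.4
      vertex 0.0 0.0 17.4
    endloop
  endfacet
  facet normal 1.0000 0.0000 0.0000
    outer loop
      vertex 14.1 0.0 0.0
      vertex 14.1 5.7 0.0
      vertex 14.1 5.7 17.4
    endloop
  endfacet
  facet normal 1.0000 0.0000 0.0000
    outer loop
      vertex 14.1 0.0 0.0
      vertex 14.1 5.7 17.4
      vertex 14.1 0.0 17.4
    endloop
  endfacet
  facet normal 0.0000 1.0000 0.0000
    outer loop
      vertex 14.1 5.7 0.0
      vertex 3.0 5.7 0.0
      vertex 3.0 5.7 17.4
    endloop
  endfacet
  facet normal 0.0000 1.0000 0.0000
    outer loop
      vertex 14.1 5.7 0.0
      vertex 3.0 5.7 17.4
      vertex 14.1 5.7 17.4
    endloop
  endfacet
  facet normal 1.0000 0.0000 0.0000
    outer loop
      vertex 3.0 5.7 0.0
      vertex 3.0 13.7 0.0
      vertex 3.0 13.7 17.4
    endloop
  endfacet
  facet normal 1.0000 0.0000 0.0000
    outer loop
      vertex 3.0 5.7 0.0
      vertex 3.0 13.7 17.4
      vertex 3.0 5.7 17.4
    endloop
  endfacet
  facet normal 0.0000 1.0000 0.0000
    outer loop
      vertex 3.0 13.7 0.0
      vertex 0.0 13.7 0.0
      vertex 0.0 13.7 17.4
    endloop
  endfacet
  facet normal 0.0000 1.0000 0.0000
    outer loop
      vertex 3.0 13.7 0.0
      vertex 0.0 13.7 17.4
      vertex 3.0 13.7 17.4
    endloop
  endfacet
  facet normal -1.0000 0.0000 0.0000
    outer loop
      vertex 0.0 13.7 0.0
      vertex 0.0 0.0 0.0
      vertex 0.0 0.0 17.4
    endloop
  endfacet
  facet normal -1.0000 0.0000 0.0000
    outer loop
      vertex 0.0 13.7 0.0
      vertex 0.0 0.0 17.4
      vertex 0.0 13.7 17.4
    endloop
  endfacet
endsolid part

The G0 Z moves step by Δz≈5.8 mm. Every layer's G1 loop is the same polygon, so the solid is a straight extrusion of it from z=0 to z≈17.4. Closing with flat bottom and top caps and triangulating gives 20 facets — an L-shaped prism: outer 14.1 × 13.7 mm, arm thicknesses ≈ 5.7 mm (horizontal) and 3 mm (vertical), extruded 17.4 mm in z.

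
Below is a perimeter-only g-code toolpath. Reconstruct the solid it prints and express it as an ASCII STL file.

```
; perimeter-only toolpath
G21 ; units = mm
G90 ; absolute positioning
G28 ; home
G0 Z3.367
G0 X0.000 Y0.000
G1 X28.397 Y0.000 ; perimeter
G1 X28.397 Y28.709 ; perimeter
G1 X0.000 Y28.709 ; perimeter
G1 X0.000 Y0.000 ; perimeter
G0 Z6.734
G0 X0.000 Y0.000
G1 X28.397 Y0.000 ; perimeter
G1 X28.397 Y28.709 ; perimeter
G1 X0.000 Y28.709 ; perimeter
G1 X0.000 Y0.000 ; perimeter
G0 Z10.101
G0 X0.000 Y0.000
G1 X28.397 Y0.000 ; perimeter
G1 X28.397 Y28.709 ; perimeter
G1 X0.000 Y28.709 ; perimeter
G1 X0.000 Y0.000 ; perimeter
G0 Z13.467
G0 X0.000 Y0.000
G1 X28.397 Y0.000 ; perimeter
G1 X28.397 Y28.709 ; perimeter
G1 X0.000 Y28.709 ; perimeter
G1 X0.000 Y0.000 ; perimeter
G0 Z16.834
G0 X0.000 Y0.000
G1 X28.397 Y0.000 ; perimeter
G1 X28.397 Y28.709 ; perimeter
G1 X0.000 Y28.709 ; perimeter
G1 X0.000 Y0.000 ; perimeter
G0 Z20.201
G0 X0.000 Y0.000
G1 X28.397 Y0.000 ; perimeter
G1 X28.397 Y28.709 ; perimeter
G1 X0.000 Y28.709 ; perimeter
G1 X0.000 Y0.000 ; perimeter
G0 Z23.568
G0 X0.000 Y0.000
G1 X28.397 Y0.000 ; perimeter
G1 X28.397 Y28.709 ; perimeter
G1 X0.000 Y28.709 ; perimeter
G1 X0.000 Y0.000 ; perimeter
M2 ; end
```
solid part
  facet normal 0.0000 0.0000 -1.0000
    outer loop
      vertex 28.397 28.709 0.000
      vertex 28.397 0.000 0.000
      vertex 0.000 0.000 0.000
    endloop
  endfacet
  facet normal 0.0000 0.0000 -1.0000
    outer loop
      vertex 0.000 28.709 0.000
      vertex 28.397 28.709 0.000
      vertex 0.000 0.000 0.000
    endloop
  endfacet
  facet normal 0.0000 0.0000 1.0000
    outer loop
      vertex 0.000 0.000 23.568
      vertex 28.397 0.000 23.568
      vertex 28.397 28.709 23.568
    endloop
  endfacet
  facet normal 0.0000 0.0000 1.0000
    outer loop
      vertex 0.000 0.000 23.568
      vertex 28.397 28.709 23.568
      vertex 0.000 28.709 23.568
    endloop
  endfacet
  facet normal 0.0000 -1.0000 0.0000
    outer loop
      vertex 0.000 0.000 0.000
      vertex 28.397 0.000 0.000
      vertex 28.397 0.000 23.568
    endloop
  endfacet
  facet normal 0.0000 -1.0000 0.0000
    outer loop
      vertex 0.000 0.000 0.000
      vertex 28.397 0.000 23.568
      vertex 0.000 0.000 23.568
    endloop
  endfacet
  facet normal 0.0000 1.0000 0.0000
    outer loop
      vertex 28.397 28.709 23.568
      vertex 28.397 28.709 0.000
      vertex 0.000 28.709 0.000
    endloop
  endfacet
  facet normal 0.0000 1.0000 0.0000
    outer loop
      vertex 0.000 28.709 23.568
      vertex 28.397 28.709 23.568
      vertex 0.000 28.709 0.000
    endloop
  endfacet
  facet normal -1.0000 0.0000 0.0000
    outer loop
      vertex 0.000 28.709 23.568
      vertex 0.000 28.709 0.000
      vertex 0.000 0.000 0.000
    endloop
  endfacet
  facet normal -1.0000 0.0000 0.0000
    outer loop
      vertex 0.000 0.000 23.568
      vertex 0.000 28.709 23.568
      vertex 0.000 0.000 0.000
    endloop
  endfacet
  facet normal 1.0000 0.0000 0.0000
    outer loop
      vertex 28.397 0.000 0.000
      vertex 28.397 28.709 0.000
      vertex 28.397 28.709 23.568
    endloop
  endfacet
  facet normal 1.0000 0.0000 0.0000
    outer loop
      vertex 28.397 0.000 0.000
      vertex 28.397 28.709 23.568
      vertex 28.397 0.000 23.568
    endloop
  endfacet
endsolid part

The G0 Z moves step by Δz≈3.367 mm. Every layer's G1 loop is the same polygon, so the solid is a straight extrusion of it from z=0 to z≈23.6. Closing with flat bottom and top caps and triangulating gives 12 facets — a rectangular box, roughly 28.4 × 28.7 mm footprint and 23.6 mm tall.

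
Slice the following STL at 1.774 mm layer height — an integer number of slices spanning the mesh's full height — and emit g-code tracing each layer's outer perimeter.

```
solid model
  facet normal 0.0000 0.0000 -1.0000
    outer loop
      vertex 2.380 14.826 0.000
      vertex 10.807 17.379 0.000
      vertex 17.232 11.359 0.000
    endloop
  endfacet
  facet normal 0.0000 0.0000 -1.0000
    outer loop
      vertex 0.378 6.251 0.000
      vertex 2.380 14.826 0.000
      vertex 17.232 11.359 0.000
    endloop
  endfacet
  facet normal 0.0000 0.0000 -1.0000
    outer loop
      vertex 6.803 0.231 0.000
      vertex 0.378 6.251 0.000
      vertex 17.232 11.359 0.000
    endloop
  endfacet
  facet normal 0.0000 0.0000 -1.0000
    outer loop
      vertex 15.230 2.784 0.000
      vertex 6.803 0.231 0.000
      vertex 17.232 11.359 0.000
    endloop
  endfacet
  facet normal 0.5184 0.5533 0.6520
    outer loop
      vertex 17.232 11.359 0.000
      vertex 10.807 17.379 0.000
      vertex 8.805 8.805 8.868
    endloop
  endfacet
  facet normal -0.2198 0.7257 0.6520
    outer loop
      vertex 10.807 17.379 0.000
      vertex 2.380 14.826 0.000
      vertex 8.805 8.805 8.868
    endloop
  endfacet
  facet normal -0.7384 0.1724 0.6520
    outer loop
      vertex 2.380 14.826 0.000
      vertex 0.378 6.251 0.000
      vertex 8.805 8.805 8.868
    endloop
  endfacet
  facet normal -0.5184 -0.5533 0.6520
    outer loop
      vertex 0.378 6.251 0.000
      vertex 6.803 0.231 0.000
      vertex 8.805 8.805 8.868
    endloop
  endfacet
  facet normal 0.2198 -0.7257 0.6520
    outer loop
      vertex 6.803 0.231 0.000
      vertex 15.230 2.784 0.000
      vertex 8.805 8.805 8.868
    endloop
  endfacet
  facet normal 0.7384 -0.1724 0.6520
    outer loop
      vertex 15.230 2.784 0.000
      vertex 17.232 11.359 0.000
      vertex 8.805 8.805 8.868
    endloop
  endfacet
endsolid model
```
; perimeter-only toolpath
G21 ; units = mm
G90 ; absolute positioning
G28 ; home
; layer 1
G0 Z1.774
G0 X15.547 Y10.848
G1 X10.407 Y15.664
G1 X3.665 Y13.622
G1 X2.063 Y6.762
G1 X7.203 Y1.946
G1 X13.945 Y3.988
G1 X15.547 Y10.848
; layer 2
G0 Z3.547
G0 X13.861 Y10.337
G1 X10.006 Y13.949
G1 X4.950 Y12.418
G1 X3.749 Y7.273
G1 X7.604 Y3.661
G1 X12.660 Y5.192
G1 X13.861 Y10.337
; layer 3
G0 Z5.321
G0 X12.176 Y9.827
G1 X9.606 Y12.235
G1 X6.235 Y11.213
G1 X5.434 Y7.783
G1 X8.004 Y5.375
G1 X11.375 Y6.397
G1 X12.176 Y9.827
; layer 4
G0 Z7.094
G0 X10.490 Y9.316
G1 X9.205 Y10.520
G1 X7.520 Y10.009
G1 X7.120 Y8.294
G1 X8.405 Y7.090
G1 X10.090 Y7.601
G1 X10.490 Y9.316
M2 ; end

The solid is a regular 6-sided pyramid, base circumscribed radius ≈ 8.8 mm, apex at z ≈ 8.87 mm. Slicing at Δz = 1.774 mm — 5 equal slices spanning the solid's height, so layer i sits at z = i·h/5 — gives 4 non-empty perimeters. Each is a 6-segment closed polygon; G0 lifts to the layer z and rapids to the start vertex, then G1 traces the edges. The cross-section shrinks linearly with z (the slice at the apex is degenerate and omitted).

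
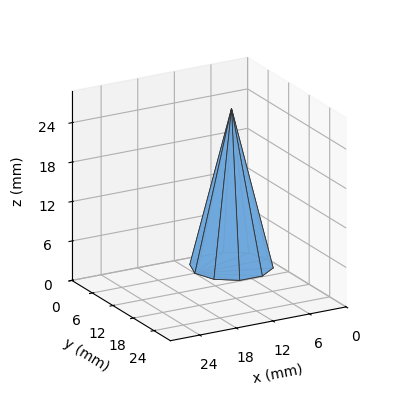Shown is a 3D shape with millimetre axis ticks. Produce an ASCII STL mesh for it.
Reading the render: the shape is a regular 10-sided pyramid, base circumscribed radius ≈ 6 mm, apex at z ≈ 24 mm (dimensions read to the nearest mm from the axis ticks). For the STL, each face is triangulated and given an outward normal.

solid part
  facet normal 0.0000 0.0000 -1.0000
    outer loop
      vertex 7.854 11.706 0.000
      vertex 10.854 9.527 0.000
      vertex 12.000 6.000 0.000
    endloop
  endfacet
  facet normal 0.0000 0.0000 -1.0000
    outer loop
      vertex 4.146 11.706 0.000
      vertex 7.854 11.706 0.000
      vertex 12.000 6.000 0.000
    endloop
  endfacet
  facet normal 0.0000 0.0000 -1.0000
    outer loop
      vertex 1.146 9.527 0.000
      vertex 4.146 11.706 0.000
      vertex 12.000 6.000 0.000
    endloop
  endfacet
  facet normal 0.0000 0.0000 -1.0000
    outer loop
      vertex 0.000 6.000 0.000
      vertex 1.146 9.527 0.000
      vertex 12.000 6.000 0.000
    endloop
  endfacet
  facet normal 0.0000 0.0000 -1.0000
    outer loop
      vertex 1.146 2.473 0.000
      vertex 0.000 6.000 0.000
      vertex 12.000 6.000 0.000
    endloop
  endfacet
  facet normal 0.0000 0.0000 -1.0000
    outer loop
      vertex 4.146 0.294 0.000
      vertex 1.146 2.473 0.000
      vertex 12.000 6.000 0.000
    endloop
  endfacet
  facet normal 0.0000 0.0000 -1.0000
    outer loop
      vertex 7.854 0.294 0.000
      vertex 4.146 0.294 0.000
      vertex 12.000 6.000 0.000
    endloop
  endfacet
  facet normal 0.0000 0.0000 -1.0000
    outer loop
      vertex 10.854 2.473 0.000
      vertex 7.854 0.294 0.000
      vertex 12.000 6.000 0.000
    endloop
  endfacet
  facet normal 0.9253 0.3006 0.2313
    outer loop
      vertex 12.000 6.000 0.000
      vertex 10.854 9.527 0.000
      vertex 6.000 6.000 24.000
    endloop
  endfacet
  facet normal 0.5717 0.7872 0.2313
    outer loop
      vertex 10.854 9.527 0.000
      vertex 7.854 11.706 0.000
      vertex 6.000 6.000 24.000
    endloop
  endfacet
  facet normal 0.0000 0.9729 0.2313
    outer loop
      vertex 7.854 11.706 0.000
      vertex 4.146 11.706 0.000
      vertex 6.000 6.000 24.000
    endloop
  endfacet
  facet normal -0.5717 0.7872 0.2313
    outer loop
      vertex 4.146 11.706 0.000
      vertex 1.146 9.527 0.000
      vertex 6.000 6.000 24.000
    endloop
  endfacet
  facet normal -0.9253 0.3006 0.2313
    outer loop
      vertex 1.146 9.527 0.000
      vertex 0.000 6.000 0.000
      vertex 6.000 6.000 24.000
    endloop
  endfacet
  facet normal -0.9253 -0.3006 0.2313
    outer loop
      vertex 0.000 6.000 0.000
      vertex 1.146 2.473 0.000
      vertex 6.000 6.000 24.000
    endloop
  endfacet
  facet normal -0.5717 -0.7872 0.2313
    outer loop
      vertex 1.146 2.473 0.000
      vertex 4.146 0.294 0.000
      vertex 6.000 6.000 24.000
    endloop
  endfacet
  facet normal 0.0000 -0.9729 0.2313
    outer loop
      vertex 4.146 0.294 0.000
      vertex 7.854 0.294 0.000
      vertex 6.000 6.000 24.000
    endloop
  endfacet
  facet normal 0.5717 -0.7872 0.2313
    outer loop
      vertex 7.854 0.294 0.000
      vertex 10.854 2.473 0.000
      vertex 6.000 6.000 24.000
    endloop
  endfacet
  facet normal 0.9253 -0.3006 0.2313
    outer loop
      vertex 10.854 2.473 0.000
      vertex 12.000 6.000 0.000
      vertex 6.000 6.000 24.000
    endloop
  endfacet
endsolid part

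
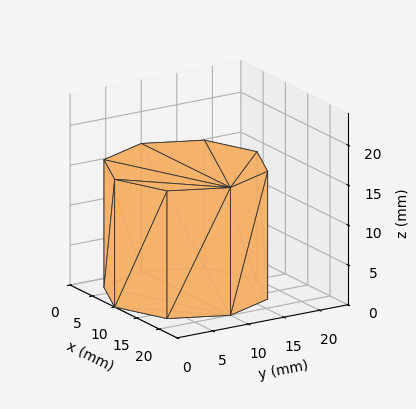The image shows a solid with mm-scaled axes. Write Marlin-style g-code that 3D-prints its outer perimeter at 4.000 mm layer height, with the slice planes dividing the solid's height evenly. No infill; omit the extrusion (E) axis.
Reading the render: the shape is a regular 8-sided prism (a cylinder approximated with 8 flat sides), circumscribed radius ≈ 10 mm, height ≈ 16 mm (dimensions read to the nearest mm from the axis ticks). For the g-code, the solid's height is divided into equal slices at the stated Δz and each level perimeter traced with G1 moves after a G0 lift.

; perimeter-only toolpath
G21 ; units = mm
G90 ; absolute positioning
G28 ; home
; layer 1
G0 Z4.000
G0 X20.000 Y10.000
G1 X17.071 Y17.071
G1 X10.000 Y20.000
G1 X2.929 Y17.071
G1 X0.000 Y10.000
G1 X2.929 Y2.929
G1 X10.000 Y0.000
G1 X17.071 Y2.929
G1 X20.000 Y10.000
; layer 2
G0 Z8.000
G0 X20.000 Y10.000
G1 X17.071 Y17.071
G1 X10.000 Y20.000
G1 X2.929 Y17.071
G1 X0.000 Y10.000
G1 X2.929 Y2.929
G1 X10.000 Y0.000
G1 X17.071 Y2.929
G1 X20.000 Y10.000
; layer 3
G0 Z12.000
G0 X20.000 Y10.000
G1 X17.071 Y17.071
G1 X10.000 Y20.000
G1 X2.929 Y17.071
G1 X0.000 Y10.000
G1 X2.929 Y2.929
G1 X10.000 Y0.000
G1 X17.071 Y2.929
G1 X20.000 Y10.000
; layer 4
G0 Z16.000
G0 X20.000 Y10.000
G1 X17.071 Y17.071
G1 X10.000 Y20.000
G1 X2.929 Y17.071
G1 X0.000 Y10.000
G1 X2.929 Y2.929
G1 X10.000 Y0.000
G1 X17.071 Y2.929
G1 X20.000 Y10.000
M2 ; end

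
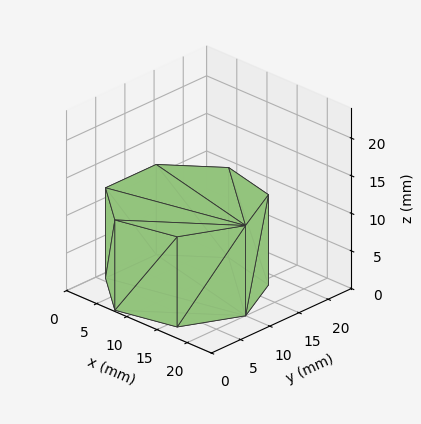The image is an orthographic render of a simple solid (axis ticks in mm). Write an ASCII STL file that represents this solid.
Reading the render: the shape is a regular 7-sided prism (a cylinder approximated with 7 flat sides), circumscribed radius ≈ 10 mm, height ≈ 12 mm (dimensions read to the nearest mm from the axis ticks). For the STL, each face is triangulated and given an outward normal.

solid part
  facet normal 0.0000 0.0000 -1.0000
    outer loop
      vertex 7.77 19.75 0.00
      vertex 16.23 17.82 0.00
      vertex 20.00 10.00 0.00
    endloop
  endfacet
  facet normal 0.0000 0.0000 -1.0000
    outer loop
      vertex 0.99 14.34 0.00
      vertex 7.77 19.75 0.00
      vertex 20.00 10.00 0.00
    endloop
  endfacet
  facet normal 0.0000 0.0000 -1.0000
    outer loop
      vertex 0.99 5.66 0.00
      vertex 0.99 14.34 0.00
      vertex 20.00 10.00 0.00
    endloop
  endfacet
  facet normal 0.0000 0.0000 -1.0000
    outer loop
      vertex 7.77 0.25 0.00
      vertex 0.99 5.66 0.00
      vertex 20.00 10.00 0.00
    endloop
  endfacet
  facet normal 0.0000 0.0000 -1.0000
    outer loop
      vertex 16.23 2.18 0.00
      vertex 7.77 0.25 0.00
      vertex 20.00 10.00 0.00
    endloop
  endfacet
  facet normal 0.0000 0.0000 1.0000
    outer loop
      vertex 20.00 10.00 12.00
      vertex 16.23 17.82 12.00
      vertex 7.77 19.75 12.00
    endloop
  endfacet
  facet normal 0.0000 0.0000 1.0000
    outer loop
      vertex 20.00 10.00 12.00
      vertex 7.77 19.75 12.00
      vertex 0.99 14.34 12.00
    endloop
  endfacet
  facet normal 0.0000 0.0000 1.0000
    outer loop
      vertex 20.00 10.00 12.00
      vertex 0.99 14.34 12.00
      vertex 0.99 5.66 12.00
    endloop
  endfacet
  facet normal 0.0000 0.0000 1.0000
    outer loop
      vertex 20.00 10.00 12.00
      vertex 0.99 5.66 12.00
      vertex 7.77 0.25 12.00
    endloop
  endfacet
  facet normal 0.0000 0.0000 1.0000
    outer loop
      vertex 20.00 10.00 12.00
      vertex 7.77 0.25 12.00
      vertex 16.23 2.18 12.00
    endloop
  endfacet
  facet normal 0.9008 0.4343 0.0000
    outer loop
      vertex 20.00 10.00 0.00
      vertex 16.23 17.82 0.00
      vertex 16.23 17.82 12.00
    endloop
  endfacet
  facet normal 0.9008 0.4343 0.0000
    outer loop
      vertex 20.00 10.00 0.00
      vertex 16.23 17.82 12.00
      vertex 20.00 10.00 12.00
    endloop
  endfacet
  facet normal 0.2224 0.9750 0.0000
    outer loop
      vertex 16.23 17.82 0.00
      vertex 7.77 19.75 0.00
      vertex 7.77 19.75 12.00
    endloop
  endfacet
  facet normal 0.2224 0.9750 0.0000
    outer loop
      vertex 16.23 17.82 0.00
      vertex 7.77 19.75 12.00
      vertex 16.23 17.82 12.00
    endloop
  endfacet
  facet normal -0.6237 0.7817 0.0000
    outer loop
      vertex 7.77 19.75 0.00
      vertex 0.99 14.34 0.00
      vertex 0.99 14.34 12.00
    endloop
  endfacet
  facet normal -0.6237 0.7817 0.0000
    outer loop
      vertex 7.77 19.75 0.00
      vertex 0.99 14.34 12.00
      vertex 7.77 19.75 12.00
    endloop
  endfacet
  facet normal -1.0000 0.0000 0.0000
    outer loop
      vertex 0.99 14.34 0.00
      vertex 0.99 5.66 0.00
      vertex 0.99 5.66 12.00
    endloop
  endfacet
  facet normal -1.0000 0.0000 0.0000
    outer loop
      vertex 0.99 14.34 0.00
      vertex 0.99 5.66 12.00
      vertex 0.99 14.34 12.00
    endloop
  endfacet
  facet normal -0.6237 -0.7817 0.0000
    outer loop
      vertex 0.99 5.66 0.00
      vertex 7.77 0.25 0.00
      vertex 7.77 0.25 12.00
    endloop
  endfacet
  facet normal -0.6237 -0.7817 0.0000
    outer loop
      vertex 0.99 5.66 0.00
      vertex 7.77 0.25 12.00
      vertex 0.99 5.66 12.00
    endloop
  endfacet
  facet normal 0.2224 -0.9750 0.0000
    outer loop
      vertex 7.77 0.25 0.00
      vertex 16.23 2.18 0.00
      vertex 16.23 2.18 12.00
    endloop
  endfacet
  facet normal 0.2224 -0.9750 0.0000
    outer loop
      vertex 7.77 0.25 0.00
      vertex 16.23 2.18 12.00
      vertex 7.77 0.25 12.00
    endloop
  endfacet
  facet normal 0.9008 -0.4343 0.0000
    outer loop
      vertex 16.23 2.18 0.00
      vertex 20.00 10.00 0.00
      vertex 20.00 10.00 12.00
    endloop
  endfacet
  facet normal 0.9008 -0.4343 0.0000
    outer loop
      vertex 16.23 2.18 0.00
      vertex 20.00 10.00 12.00
      vertex 16.23 2.18 12.00
    endloop
  endfacet
endsolid part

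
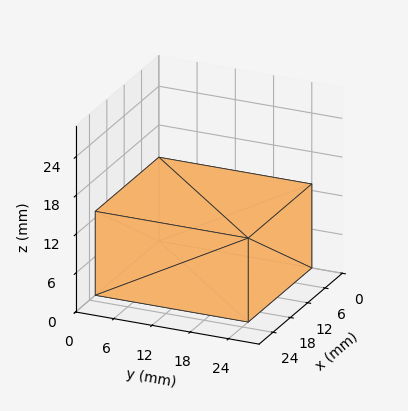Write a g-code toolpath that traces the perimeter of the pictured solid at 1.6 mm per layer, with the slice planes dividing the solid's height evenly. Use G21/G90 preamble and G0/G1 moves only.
Reading the render: the shape is a rectangular box, roughly 22 × 24 mm footprint and 13 mm tall (dimensions read to the nearest mm from the axis ticks). For the g-code, the solid's height is divided into equal slices at the stated Δz and each level perimeter traced with G1 moves after a G0 lift.

; perimeter-only toolpath
G21 ; units = mm
G90 ; absolute positioning
G28 ; home
; layer 1
G0 Z1.6
G0 X0.0 Y0.0
G1 X22.0 Y0.0
G1 X22.0 Y24.0
G1 X0.0 Y24.0
G1 X0.0 Y0.0
; layer 2
G0 Z3.2
G0 X0.0 Y0.0
G1 X22.0 Y0.0
G1 X22.0 Y24.0
G1 X0.0 Y24.0
G1 X0.0 Y0.0
; layer 3
G0 Z4.9
G0 X0.0 Y0.0
G1 X22.0 Y0.0
G1 X22.0 Y24.0
G1 X0.0 Y24.0
G1 X0.0 Y0.0
; layer 4
G0 Z6.5
G0 X0.0 Y0.0
G1 X22.0 Y0.0
G1 X22.0 Y24.0
G1 X0.0 Y24.0
G1 X0.0 Y0.0
; layer 5
G0 Z8.1
G0 X0.0 Y0.0
G1 X22.0 Y0.0
G1 X22.0 Y24.0
G1 X0.0 Y24.0
G1 X0.0 Y0.0
; layer 6
G0 Z9.8
G0 X0.0 Y0.0
G1 X22.0 Y0.0
G1 X22.0 Y24.0
G1 X0.0 Y24.0
G1 X0.0 Y0.0
; layer 7
G0 Z11.4
G0 X0.0 Y0.0
G1 X22.0 Y0.0
G1 X22.0 Y24.0
G1 X0.0 Y24.0
G1 X0.0 Y0.0
; layer 8
G0 Z13.0
G0 X0.0 Y0.0
G1 X22.0 Y0.0
G1 X22.0 Y24.0
G1 X0.0 Y24.0
G1 X0.0 Y0.0
M2 ; end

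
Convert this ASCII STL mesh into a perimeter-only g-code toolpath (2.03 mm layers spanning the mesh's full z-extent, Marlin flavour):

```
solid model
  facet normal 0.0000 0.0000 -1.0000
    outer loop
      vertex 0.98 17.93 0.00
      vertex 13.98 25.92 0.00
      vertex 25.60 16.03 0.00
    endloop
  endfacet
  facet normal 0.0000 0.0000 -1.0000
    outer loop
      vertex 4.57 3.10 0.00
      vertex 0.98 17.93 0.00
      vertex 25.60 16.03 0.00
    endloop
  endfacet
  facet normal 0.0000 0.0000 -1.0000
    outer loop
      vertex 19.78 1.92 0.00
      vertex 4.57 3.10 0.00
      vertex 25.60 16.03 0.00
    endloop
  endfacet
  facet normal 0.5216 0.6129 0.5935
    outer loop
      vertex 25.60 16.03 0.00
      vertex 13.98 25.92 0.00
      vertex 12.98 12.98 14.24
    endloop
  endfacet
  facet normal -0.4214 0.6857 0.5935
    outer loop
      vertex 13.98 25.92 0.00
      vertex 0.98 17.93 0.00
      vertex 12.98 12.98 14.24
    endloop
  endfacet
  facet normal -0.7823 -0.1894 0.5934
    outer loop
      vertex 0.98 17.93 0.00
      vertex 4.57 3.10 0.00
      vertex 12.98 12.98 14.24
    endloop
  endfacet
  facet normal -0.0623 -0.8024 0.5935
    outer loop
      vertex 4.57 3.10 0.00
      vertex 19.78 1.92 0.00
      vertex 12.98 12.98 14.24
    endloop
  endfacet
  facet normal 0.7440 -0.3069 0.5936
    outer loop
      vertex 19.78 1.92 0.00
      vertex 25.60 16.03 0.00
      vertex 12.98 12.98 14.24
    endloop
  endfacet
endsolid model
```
; perimeter-only toolpath
G21 ; units = mm
G90 ; absolute positioning
G28 ; home
; layer 1
G0 Z2.03
G0 X23.80 Y15.59
G1 X13.84 Y24.07
G1 X2.69 Y17.22
G1 X5.77 Y4.51
G1 X18.81 Y3.50
G1 X23.80 Y15.59
; layer 2
G0 Z4.07
G0 X21.99 Y15.16
G1 X13.69 Y22.22
G1 X4.41 Y16.52
G1 X6.97 Y5.92
G1 X17.84 Y5.08
G1 X21.99 Y15.16
; layer 3
G0 Z6.10
G0 X20.19 Y14.72
G1 X13.55 Y20.37
G1 X6.12 Y15.81
G1 X8.17 Y7.33
G1 X16.87 Y6.66
G1 X20.19 Y14.72
; layer 4
G0 Z8.14
G0 X18.39 Y14.29
G1 X13.41 Y18.53
G1 X7.84 Y15.10
G1 X9.38 Y8.75
G1 X15.89 Y8.24
G1 X18.39 Y14.29
; layer 5
G0 Z10.17
G0 X16.59 Y13.85
G1 X13.27 Y16.68
G1 X9.55 Y14.39
G1 X10.58 Y10.16
G1 X14.92 Y9.82
G1 X16.59 Y13.85
; layer 6
G0 Z12.21
G0 X14.78 Y13.42
G1 X13.12 Y14.83
G1 X11.27 Y13.69
G1 X11.78 Y11.57
G1 X13.95 Y11.40
G1 X14.78 Y13.42
M2 ; end

The solid is a regular 5-sided pyramid, base circumscribed radius ≈ 13 mm, apex at z ≈ 14.2 mm. Slicing at Δz = 2.03 mm — 7 equal slices spanning the solid's height, so layer i sits at z = i·h/7 — gives 6 non-empty perimeters. Each is a 5-segment closed polygon; G0 lifts to the layer z and rapids to the start vertex, then G1 traces the edges. The cross-section shrinks linearly with z (the slice at the apex is degenerate and omitted).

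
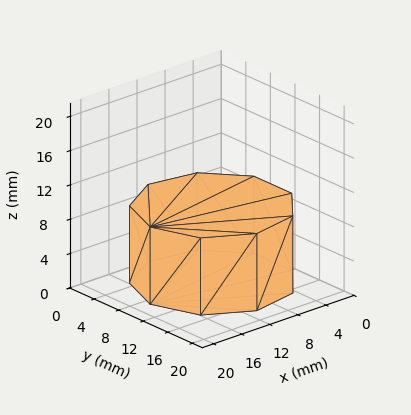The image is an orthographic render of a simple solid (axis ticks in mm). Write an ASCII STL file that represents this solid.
Reading the render: the shape is a regular 9-sided prism (a cylinder approximated with 9 flat sides), circumscribed radius ≈ 9 mm, height ≈ 9 mm (dimensions read to the nearest mm from the axis ticks). For the STL, each face is triangulated and given an outward normal.

solid part
  facet normal 0.0000 0.0000 -1.0000
    outer loop
      vertex 10.56 17.86 0.00
      vertex 15.89 14.79 0.00
      vertex 18.00 9.00 0.00
    endloop
  endfacet
  facet normal 0.0000 0.0000 -1.0000
    outer loop
      vertex 4.50 16.79 0.00
      vertex 10.56 17.86 0.00
      vertex 18.00 9.00 0.00
    endloop
  endfacet
  facet normal 0.0000 0.0000 -1.0000
    outer loop
      vertex 0.54 12.08 0.00
      vertex 4.50 16.79 0.00
      vertex 18.00 9.00 0.00
    endloop
  endfacet
  facet normal 0.0000 0.0000 -1.0000
    outer loop
      vertex 0.54 5.92 0.00
      vertex 0.54 12.08 0.00
      vertex 18.00 9.00 0.00
    endloop
  endfacet
  facet normal 0.0000 0.0000 -1.0000
    outer loop
      vertex 4.50 1.21 0.00
      vertex 0.54 5.92 0.00
      vertex 18.00 9.00 0.00
    endloop
  endfacet
  facet normal 0.0000 0.0000 -1.0000
    outer loop
      vertex 10.56 0.14 0.00
      vertex 4.50 1.21 0.00
      vertex 18.00 9.00 0.00
    endloop
  endfacet
  facet normal 0.0000 0.0000 -1.0000
    outer loop
      vertex 15.89 3.21 0.00
      vertex 10.56 0.14 0.00
      vertex 18.00 9.00 0.00
    endloop
  endfacet
  facet normal 0.0000 0.0000 1.0000
    outer loop
      vertex 18.00 9.00 9.00
      vertex 15.89 14.79 9.00
      vertex 10.56 17.86 9.00
    endloop
  endfacet
  facet normal 0.0000 0.0000 1.0000
    outer loop
      vertex 18.00 9.00 9.00
      vertex 10.56 17.86 9.00
      vertex 4.50 16.79 9.00
    endloop
  endfacet
  facet normal 0.0000 0.0000 1.0000
    outer loop
      vertex 18.00 9.00 9.00
      vertex 4.50 16.79 9.00
      vertex 0.54 12.08 9.00
    endloop
  endfacet
  facet normal 0.0000 0.0000 1.0000
    outer loop
      vertex 18.00 9.00 9.00
      vertex 0.54 12.08 9.00
      vertex 0.54 5.92 9.00
    endloop
  endfacet
  facet normal 0.0000 0.0000 1.0000
    outer loop
      vertex 18.00 9.00 9.00
      vertex 0.54 5.92 9.00
      vertex 4.50 1.21 9.00
    endloop
  endfacet
  facet normal 0.0000 0.0000 1.0000
    outer loop
      vertex 18.00 9.00 9.00
      vertex 4.50 1.21 9.00
      vertex 10.56 0.14 9.00
    endloop
  endfacet
  facet normal 0.0000 0.0000 1.0000
    outer loop
      vertex 18.00 9.00 9.00
      vertex 10.56 0.14 9.00
      vertex 15.89 3.21 9.00
    endloop
  endfacet
  facet normal 0.9396 0.3424 0.0000
    outer loop
      vertex 18.00 9.00 0.00
      vertex 15.89 14.79 0.00
      vertex 15.89 14.79 9.00
    endloop
  endfacet
  facet normal 0.9396 0.3424 0.0000
    outer loop
      vertex 18.00 9.00 0.00
      vertex 15.89 14.79 9.00
      vertex 18.00 9.00 9.00
    endloop
  endfacet
  facet normal 0.4991 0.8665 0.0000
    outer loop
      vertex 15.89 14.79 0.00
      vertex 10.56 17.86 0.00
      vertex 10.56 17.86 9.00
    endloop
  endfacet
  facet normal 0.4991 0.8665 0.0000
    outer loop
      vertex 15.89 14.79 0.00
      vertex 10.56 17.86 9.00
      vertex 15.89 14.79 9.00
    endloop
  endfacet
  facet normal -0.1739 0.9848 0.0000
    outer loop
      vertex 10.56 17.86 0.00
      vertex 4.50 16.79 0.00
      vertex 4.50 16.79 9.00
    endloop
  endfacet
  facet normal -0.1739 0.9848 0.0000
    outer loop
      vertex 10.56 17.86 0.00
      vertex 4.50 16.79 9.00
      vertex 10.56 17.86 9.00
    endloop
  endfacet
  facet normal -0.7654 0.6435 0.0000
    outer loop
      vertex 4.50 16.79 0.00
      vertex 0.54 12.08 0.00
      vertex 0.54 12.08 9.00
    endloop
  endfacet
  facet normal -0.7654 0.6435 0.0000
    outer loop
      vertex 4.50 16.79 0.00
      vertex 0.54 12.08 9.00
      vertex 4.50 16.79 9.00
    endloop
  endfacet
  facet normal -1.0000 0.0000 0.0000
    outer loop
      vertex 0.54 12.08 0.00
      vertex 0.54 5.92 0.00
      vertex 0.54 5.92 9.00
    endloop
  endfacet
  facet normal -1.0000 0.0000 0.0000
    outer loop
      vertex 0.54 12.08 0.00
      vertex 0.54 5.92 9.00
      vertex 0.54 12.08 9.00
    endloop
  endfacet
  facet normal -0.7654 -0.6435 0.0000
    outer loop
      vertex 0.54 5.92 0.00
      vertex 4.50 1.21 0.00
      vertex 4.50 1.21 9.00
    endloop
  endfacet
  facet normal -0.7654 -0.6435 0.0000
    outer loop
      vertex 0.54 5.92 0.00
      vertex 4.50 1.21 9.00
      vertex 0.54 5.92 9.00
    endloop
  endfacet
  facet normal -0.1739 -0.9848 0.0000
    outer loop
      vertex 4.50 1.21 0.00
      vertex 10.56 0.14 0.00
      vertex 10.56 0.14 9.00
    endloop
  endfacet
  facet normal -0.1739 -0.9848 0.0000
    outer loop
      vertex 4.50 1.21 0.00
      vertex 10.56 0.14 9.00
      vertex 4.50 1.21 9.00
    endloop
  endfacet
  facet normal 0.4991 -0.8665 0.0000
    outer loop
      vertex 10.56 0.14 0.00
      vertex 15.89 3.21 0.00
      vertex 15.89 3.21 9.00
    endloop
  endfacet
  facet normal 0.4991 -0.8665 0.0000
    outer loop
      vertex 10.56 0.14 0.00
      vertex 15.89 3.21 9.00
      vertex 10.56 0.14 9.00
    endloop
  endfacet
  facet normal 0.9396 -0.3424 0.0000
    outer loop
      vertex 15.89 3.21 0.00
      vertex 18.00 9.00 0.00
      vertex 18.00 9.00 9.00
    endloop
  endfacet
  facet normal 0.9396 -0.3424 0.0000
    outer loop
      vertex 15.89 3.21 0.00
      vertex 18.00 9.00 9.00
      vertex 15.89 3.21 9.00
    endloop
  endfacet
endsolid part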